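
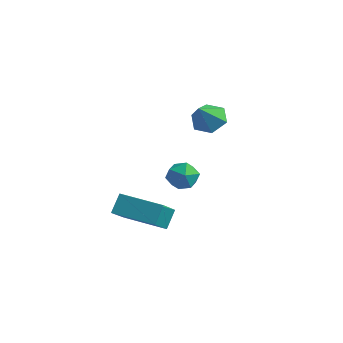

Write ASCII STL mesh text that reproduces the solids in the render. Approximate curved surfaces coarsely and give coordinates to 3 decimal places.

solid 
facet normal -0.973 -0.214 0.085
outer loop
vertex -4.119 -2.015 -0.257
vertex -4.515 -0.674 -1.423
vertex -4.039 -2.708 -1.082
endloop
endfacet
facet normal 0.217 -0.737 0.640
outer loop
vertex -2.025 -2.266 -1.257
vertex -4.119 -2.015 -0.257
vertex -4.039 -2.708 -1.082
endloop
endfacet
facet normal -0.973 -0.213 0.085
outer loop
vertex -4.039 -2.708 -1.082
vertex -4.515 -0.674 -1.423
vertex -4.435 -1.367 -2.247
endloop
endfacet
facet normal 0.074 -0.641 -0.764
outer loop
vertex -4.435 -1.367 -2.247
vertex -2.025 -2.266 -1.257
vertex -4.039 -2.708 -1.082
endloop
endfacet
facet normal -0.075 0.642 0.763
outer loop
vertex -4.119 -2.015 -0.257
vertex -2.501 -0.232 -1.598
vertex -4.515 -0.674 -1.423
endloop
endfacet
facet normal 0.218 -0.736 0.641
outer loop
vertex -2.105 -1.573 -0.433
vertex -4.119 -2.015 -0.257
vertex -2.025 -2.266 -1.257
endloop
endfacet
facet normal -0.074 0.641 0.764
outer loop
vertex -2.105 -1.573 -0.433
vertex -2.501 -0.232 -1.598
vertex -4.119 -2.015 -0.257
endloop
endfacet
facet normal -0.217 0.737 -0.641
outer loop
vertex -4.515 -0.674 -1.423
vertex -2.501 -0.232 -1.598
vertex -4.435 -1.367 -2.247
endloop
endfacet
facet normal 0.074 -0.642 -0.763
outer loop
vertex -2.421 -0.925 -2.423
vertex -2.025 -2.266 -1.257
vertex -4.435 -1.367 -2.247
endloop
endfacet
facet normal -0.218 0.737 -0.640
outer loop
vertex -4.435 -1.367 -2.247
vertex -2.501 -0.232 -1.598
vertex -2.421 -0.925 -2.423
endloop
endfacet
facet normal 0.973 0.213 -0.085
outer loop
vertex -2.421 -0.925 -2.423
vertex -2.105 -1.573 -0.433
vertex -2.025 -2.266 -1.257
endloop
endfacet
facet normal 0.973 0.214 -0.085
outer loop
vertex -2.501 -0.232 -1.598
vertex -2.105 -1.573 -0.433
vertex -2.421 -0.925 -2.423
endloop
endfacet
facet normal -0.074 0.646 -0.760
outer loop
vertex -2.864 4.096 1.776
vertex -3.756 3.974 1.759
vertex -3.401 4.621 2.274
endloop
endfacet
facet normal 0.744 0.142 0.653
outer loop
vertex -2.864 4.096 1.776
vertex -3.401 4.621 2.274
vertex -3.644 3.006 2.901
endloop
endfacet
facet normal -0.074 0.646 -0.760
outer loop
vertex -3.401 4.621 2.274
vertex -3.756 3.974 1.759
vertex -4.292 4.498 2.256
endloop
endfacet
facet normal -0.070 0.370 0.926
outer loop
vertex -3.401 4.621 2.274
vertex -4.292 4.498 2.256
vertex -3.644 3.006 2.901
endloop
endfacet
facet normal -0.075 0.645 -0.760
outer loop
vertex -4.292 4.498 2.256
vertex -3.756 3.974 1.759
vertex -4.647 3.851 1.742
endloop
endfacet
facet normal -0.779 -0.068 0.624
outer loop
vertex -4.292 4.498 2.256
vertex -4.647 3.851 1.742
vertex -3.644 3.006 2.901
endloop
endfacet
facet normal -0.074 0.644 -0.761
outer loop
vertex -4.647 3.851 1.742
vertex -3.756 3.974 1.759
vertex -4.111 3.326 1.245
endloop
endfacet
facet normal -0.676 -0.736 0.048
outer loop
vertex -4.647 3.851 1.742
vertex -4.111 3.326 1.245
vertex -3.644 3.006 2.901
endloop
endfacet
facet normal -0.074 0.644 -0.761
outer loop
vertex -4.111 3.326 1.245
vertex -3.756 3.974 1.759
vertex -3.219 3.449 1.262
endloop
endfacet
facet normal 0.137 -0.965 -0.225
outer loop
vertex -4.111 3.326 1.245
vertex -3.219 3.449 1.262
vertex -3.644 3.006 2.901
endloop
endfacet
facet normal -0.074 0.645 -0.761
outer loop
vertex -3.219 3.449 1.262
vertex -3.756 3.974 1.759
vertex -2.864 4.096 1.776
endloop
endfacet
facet normal 0.847 -0.526 0.077
outer loop
vertex -3.219 3.449 1.262
vertex -2.864 4.096 1.776
vertex -3.644 3.006 2.901
endloop
endfacet
facet normal -0.964 0.220 -0.152
outer loop
vertex -3.661 1.681 -0.84
vertex -3.876 0.885 -0.627
vertex -3.833 1.489 -0.028
endloop
endfacet
facet normal -0.601 0.797 0.061
outer loop
vertex -3.661 1.681 -0.84
vertex -3.833 1.489 -0.028
vertex -3.177 1.998 -0.215
endloop
endfacet
facet normal -0.074 0.911 -0.405
outer loop
vertex -3.661 1.681 -0.84
vertex -3.177 1.998 -0.215
vertex -2.814 1.71 -0.929
endloop
endfacet
facet normal -0.109 0.405 -0.908
outer loop
vertex -3.661 1.681 -0.84
vertex -2.814 1.71 -0.929
vertex -3.247 1.022 -1.184
endloop
endfacet
facet normal -0.660 -0.023 -0.751
outer loop
vertex -3.661 1.681 -0.84
vertex -3.247 1.022 -1.184
vertex -3.876 0.885 -0.627
endloop
endfacet
facet normal -0.307 0.651 0.695
outer loop
vertex -3.177 1.998 -0.215
vertex -3.833 1.489 -0.028
vertex -3.093 1.398 0.384
endloop
endfacet
facet normal -0.894 -0.282 0.349
outer loop
vertex -3.833 1.489 -0.028
vertex -3.876 0.885 -0.627
vertex -3.526 0.71 0.129
endloop
endfacet
facet normal -0.402 -0.675 -0.619
outer loop
vertex -3.876 0.885 -0.627
vertex -3.247 1.022 -1.184
vertex -3.163 0.422 -0.585
endloop
endfacet
facet normal 0.488 0.016 -0.873
outer loop
vertex -3.247 1.022 -1.184
vertex -2.814 1.71 -0.929
vertex -2.507 0.931 -0.772
endloop
endfacet
facet normal 0.546 0.836 -0.059
outer loop
vertex -2.814 1.71 -0.929
vertex -3.177 1.998 -0.215
vertex -2.464 1.535 -0.173
endloop
endfacet
facet normal 0.109 -0.405 0.908
outer loop
vertex -2.679 0.739 0.04
vertex -3.093 1.398 0.384
vertex -3.526 0.71 0.129
endloop
endfacet
facet normal 0.074 -0.911 0.405
outer loop
vertex -2.679 0.739 0.04
vertex -3.526 0.71 0.129
vertex -3.163 0.422 -0.585
endloop
endfacet
facet normal 0.601 -0.797 -0.061
outer loop
vertex -2.679 0.739 0.04
vertex -3.163 0.422 -0.585
vertex -2.507 0.931 -0.772
endloop
endfacet
facet normal 0.964 -0.220 0.152
outer loop
vertex -2.679 0.739 0.04
vertex -2.507 0.931 -0.772
vertex -2.464 1.535 -0.173
endloop
endfacet
facet normal 0.660 0.023 0.751
outer loop
vertex -2.679 0.739 0.04
vertex -2.464 1.535 -0.173
vertex -3.093 1.398 0.384
endloop
endfacet
facet normal -0.488 -0.016 0.873
outer loop
vertex -3.526 0.71 0.129
vertex -3.093 1.398 0.384
vertex -3.833 1.489 -0.028
endloop
endfacet
facet normal -0.546 -0.836 0.059
outer loop
vertex -3.163 0.422 -0.585
vertex -3.526 0.71 0.129
vertex -3.876 0.885 -0.627
endloop
endfacet
facet normal 0.307 -0.651 -0.695
outer loop
vertex -2.507 0.931 -0.772
vertex -3.163 0.422 -0.585
vertex -3.247 1.022 -1.184
endloop
endfacet
facet normal 0.894 0.282 -0.349
outer loop
vertex -2.464 1.535 -0.173
vertex -2.507 0.931 -0.772
vertex -2.814 1.71 -0.929
endloop
endfacet
facet normal 0.402 0.675 0.619
outer loop
vertex -3.093 1.398 0.384
vertex -2.464 1.535 -0.173
vertex -3.177 1.998 -0.215
endloop
endfacet

endsolid


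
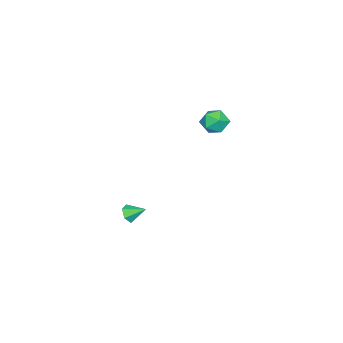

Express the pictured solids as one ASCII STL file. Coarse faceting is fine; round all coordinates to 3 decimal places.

solid 
facet normal -0.662 0.597 0.453
outer loop
vertex 0.721 1.437 3.876
vertex 0.128 0.813 3.831
vertex 0.646 0.867 4.518
endloop
endfacet
facet normal 0.002 0.748 0.664
outer loop
vertex 0.721 1.437 3.876
vertex 0.646 0.867 4.518
vertex 1.427 1.108 4.244
endloop
endfacet
facet normal 0.383 0.920 0.086
outer loop
vertex 0.721 1.437 3.876
vertex 1.427 1.108 4.244
vertex 1.392 1.203 3.388
endloop
endfacet
facet normal -0.046 0.875 -0.482
outer loop
vertex 0.721 1.437 3.876
vertex 1.392 1.203 3.388
vertex 0.589 1.02 3.132
endloop
endfacet
facet normal -0.691 0.676 -0.256
outer loop
vertex 0.721 1.437 3.876
vertex 0.589 1.02 3.132
vertex 0.128 0.813 3.831
endloop
endfacet
facet normal 0.284 0.157 0.946
outer loop
vertex 1.427 1.108 4.244
vertex 0.646 0.867 4.518
vertex 1.271 0.28 4.428
endloop
endfacet
facet normal -0.792 -0.088 0.604
outer loop
vertex 0.646 0.867 4.518
vertex 0.128 0.813 3.831
vertex 0.468 0.097 4.172
endloop
endfacet
facet normal -0.839 0.038 -0.542
outer loop
vertex 0.128 0.813 3.831
vertex 0.589 1.02 3.132
vertex 0.433 0.192 3.316
endloop
endfacet
facet normal 0.208 0.361 -0.909
outer loop
vertex 0.589 1.02 3.132
vertex 1.392 1.203 3.388
vertex 1.214 0.433 3.042
endloop
endfacet
facet normal 0.901 0.433 0.011
outer loop
vertex 1.392 1.203 3.388
vertex 1.427 1.108 4.244
vertex 1.732 0.487 3.729
endloop
endfacet
facet normal 0.046 -0.875 0.482
outer loop
vertex 1.139 -0.137 3.684
vertex 1.271 0.28 4.428
vertex 0.468 0.097 4.172
endloop
endfacet
facet normal -0.383 -0.920 -0.086
outer loop
vertex 1.139 -0.137 3.684
vertex 0.468 0.097 4.172
vertex 0.433 0.192 3.316
endloop
endfacet
facet normal -0.002 -0.748 -0.664
outer loop
vertex 1.139 -0.137 3.684
vertex 0.433 0.192 3.316
vertex 1.214 0.433 3.042
endloop
endfacet
facet normal 0.662 -0.597 -0.453
outer loop
vertex 1.139 -0.137 3.684
vertex 1.214 0.433 3.042
vertex 1.732 0.487 3.729
endloop
endfacet
facet normal 0.691 -0.676 0.256
outer loop
vertex 1.139 -0.137 3.684
vertex 1.732 0.487 3.729
vertex 1.271 0.28 4.428
endloop
endfacet
facet normal -0.208 -0.361 0.909
outer loop
vertex 0.468 0.097 4.172
vertex 1.271 0.28 4.428
vertex 0.646 0.867 4.518
endloop
endfacet
facet normal -0.901 -0.433 -0.011
outer loop
vertex 0.433 0.192 3.316
vertex 0.468 0.097 4.172
vertex 0.128 0.813 3.831
endloop
endfacet
facet normal -0.284 -0.157 -0.946
outer loop
vertex 1.214 0.433 3.042
vertex 0.433 0.192 3.316
vertex 0.589 1.02 3.132
endloop
endfacet
facet normal 0.792 0.088 -0.604
outer loop
vertex 1.732 0.487 3.729
vertex 1.214 0.433 3.042
vertex 1.392 1.203 3.388
endloop
endfacet
facet normal 0.839 -0.038 0.542
outer loop
vertex 1.271 0.28 4.428
vertex 1.732 0.487 3.729
vertex 1.427 1.108 4.244
endloop
endfacet
facet normal 0.098 -0.861 -0.500
outer loop
vertex 2.52 -3.953 -3.284
vertex 2.244 -3.698 -3.777
vertex 2.86 -3.664 -3.715
endloop
endfacet
facet normal 0.705 0.189 0.683
outer loop
vertex 2.52 -3.953 -3.284
vertex 2.86 -3.664 -3.715
vertex 2.136 -2.742 -3.223
endloop
endfacet
facet normal 0.098 -0.861 -0.498
outer loop
vertex 2.86 -3.664 -3.715
vertex 2.244 -3.698 -3.777
vertex 2.584 -3.41 -4.208
endloop
endfacet
facet normal 0.759 0.645 -0.092
outer loop
vertex 2.86 -3.664 -3.715
vertex 2.584 -3.41 -4.208
vertex 2.136 -2.742 -3.223
endloop
endfacet
facet normal 0.096 -0.861 -0.499
outer loop
vertex 2.584 -3.41 -4.208
vertex 2.244 -3.698 -3.777
vertex 1.968 -3.443 -4.27
endloop
endfacet
facet normal 0.012 0.830 -0.558
outer loop
vertex 2.584 -3.41 -4.208
vertex 1.968 -3.443 -4.27
vertex 2.136 -2.742 -3.223
endloop
endfacet
facet normal 0.096 -0.861 -0.499
outer loop
vertex 1.968 -3.443 -4.27
vertex 2.244 -3.698 -3.777
vertex 1.628 -3.731 -3.839
endloop
endfacet
facet normal -0.790 0.561 -0.249
outer loop
vertex 1.968 -3.443 -4.27
vertex 1.628 -3.731 -3.839
vertex 2.136 -2.742 -3.223
endloop
endfacet
facet normal 0.096 -0.861 -0.499
outer loop
vertex 1.628 -3.731 -3.839
vertex 2.244 -3.698 -3.777
vertex 1.904 -3.986 -3.346
endloop
endfacet
facet normal -0.844 0.105 0.527
outer loop
vertex 1.628 -3.731 -3.839
vertex 1.904 -3.986 -3.346
vertex 2.136 -2.742 -3.223
endloop
endfacet
facet normal 0.096 -0.861 -0.499
outer loop
vertex 1.904 -3.986 -3.346
vertex 2.244 -3.698 -3.777
vertex 2.52 -3.953 -3.284
endloop
endfacet
facet normal -0.096 -0.080 0.992
outer loop
vertex 1.904 -3.986 -3.346
vertex 2.52 -3.953 -3.284
vertex 2.136 -2.742 -3.223
endloop
endfacet

endsolid


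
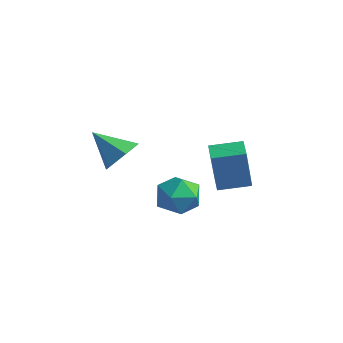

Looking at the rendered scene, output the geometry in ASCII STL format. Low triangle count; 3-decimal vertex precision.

solid 
facet normal -0.760 0.612 0.219
outer loop
vertex 1.279 2.272 2.204
vertex 2.15 3.286 2.393
vertex 1.109 2.807 0.118
endloop
endfacet
facet normal -0.646 -0.751 -0.140
outer loop
vertex 1.77 2.274 -0.073
vertex 1.279 2.272 2.204
vertex 1.109 2.807 0.118
endloop
endfacet
facet normal -0.760 0.612 0.219
outer loop
vertex 1.109 2.807 0.118
vertex 2.15 3.286 2.393
vertex 1.98 3.821 0.307
endloop
endfacet
facet normal -0.079 0.248 -0.966
outer loop
vertex 1.98 3.821 0.307
vertex 1.77 2.274 -0.073
vertex 1.109 2.807 0.118
endloop
endfacet
facet normal 0.079 -0.248 0.966
outer loop
vertex 1.279 2.272 2.204
vertex 2.811 2.753 2.202
vertex 2.15 3.286 2.393
endloop
endfacet
facet normal -0.646 -0.751 -0.140
outer loop
vertex 1.94 1.739 2.013
vertex 1.279 2.272 2.204
vertex 1.77 2.274 -0.073
endloop
endfacet
facet normal 0.079 -0.248 0.966
outer loop
vertex 1.94 1.739 2.013
vertex 2.811 2.753 2.202
vertex 1.279 2.272 2.204
endloop
endfacet
facet normal 0.646 0.751 0.140
outer loop
vertex 2.15 3.286 2.393
vertex 2.811 2.753 2.202
vertex 1.98 3.821 0.307
endloop
endfacet
facet normal -0.079 0.248 -0.966
outer loop
vertex 2.641 3.288 0.116
vertex 1.77 2.274 -0.073
vertex 1.98 3.821 0.307
endloop
endfacet
facet normal 0.646 0.751 0.140
outer loop
vertex 1.98 3.821 0.307
vertex 2.811 2.753 2.202
vertex 2.641 3.288 0.116
endloop
endfacet
facet normal 0.760 -0.612 -0.219
outer loop
vertex 2.641 3.288 0.116
vertex 1.94 1.739 2.013
vertex 1.77 2.274 -0.073
endloop
endfacet
facet normal 0.760 -0.612 -0.219
outer loop
vertex 2.811 2.753 2.202
vertex 1.94 1.739 2.013
vertex 2.641 3.288 0.116
endloop
endfacet
facet normal -0.935 -0.045 0.353
outer loop
vertex 0.522 0.448 0.007
vertex 0.855 -0.008 0.831
vertex 0.796 0.988 0.801
endloop
endfacet
facet normal -0.847 0.527 -0.066
outer loop
vertex 0.522 0.448 0.007
vertex 0.796 0.988 0.801
vertex 1.052 1.285 -0.118
endloop
endfacet
facet normal -0.638 0.298 -0.710
outer loop
vertex 0.522 0.448 0.007
vertex 1.052 1.285 -0.118
vertex 1.27 0.472 -0.656
endloop
endfacet
facet normal -0.596 -0.414 -0.688
outer loop
vertex 0.522 0.448 0.007
vertex 1.27 0.472 -0.656
vertex 1.148 -0.327 -0.069
endloop
endfacet
facet normal -0.779 -0.626 -0.032
outer loop
vertex 0.522 0.448 0.007
vertex 1.148 -0.327 -0.069
vertex 0.855 -0.008 0.831
endloop
endfacet
facet normal -0.323 0.923 0.208
outer loop
vertex 1.052 1.285 -0.118
vertex 0.796 0.988 0.801
vertex 1.712 1.347 0.629
endloop
endfacet
facet normal -0.464 -0.001 0.886
outer loop
vertex 0.796 0.988 0.801
vertex 0.855 -0.008 0.831
vertex 1.59 0.548 1.216
endloop
endfacet
facet normal -0.211 -0.941 0.265
outer loop
vertex 0.855 -0.008 0.831
vertex 1.148 -0.327 -0.069
vertex 1.808 -0.265 0.678
endloop
endfacet
facet normal 0.085 -0.598 -0.797
outer loop
vertex 1.148 -0.327 -0.069
vertex 1.27 0.472 -0.656
vertex 2.064 0.032 -0.241
endloop
endfacet
facet normal 0.016 0.555 -0.832
outer loop
vertex 1.27 0.472 -0.656
vertex 1.052 1.285 -0.118
vertex 2.005 1.028 -0.271
endloop
endfacet
facet normal 0.596 0.414 0.688
outer loop
vertex 2.338 0.572 0.553
vertex 1.712 1.347 0.629
vertex 1.59 0.548 1.216
endloop
endfacet
facet normal 0.638 -0.298 0.710
outer loop
vertex 2.338 0.572 0.553
vertex 1.59 0.548 1.216
vertex 1.808 -0.265 0.678
endloop
endfacet
facet normal 0.847 -0.527 0.066
outer loop
vertex 2.338 0.572 0.553
vertex 1.808 -0.265 0.678
vertex 2.064 0.032 -0.241
endloop
endfacet
facet normal 0.935 0.045 -0.353
outer loop
vertex 2.338 0.572 0.553
vertex 2.064 0.032 -0.241
vertex 2.005 1.028 -0.271
endloop
endfacet
facet normal 0.779 0.626 0.032
outer loop
vertex 2.338 0.572 0.553
vertex 2.005 1.028 -0.271
vertex 1.712 1.347 0.629
endloop
endfacet
facet normal -0.085 0.598 0.797
outer loop
vertex 1.59 0.548 1.216
vertex 1.712 1.347 0.629
vertex 0.796 0.988 0.801
endloop
endfacet
facet normal -0.016 -0.555 0.832
outer loop
vertex 1.808 -0.265 0.678
vertex 1.59 0.548 1.216
vertex 0.855 -0.008 0.831
endloop
endfacet
facet normal 0.323 -0.923 -0.208
outer loop
vertex 2.064 0.032 -0.241
vertex 1.808 -0.265 0.678
vertex 1.148 -0.327 -0.069
endloop
endfacet
facet normal 0.464 0.001 -0.886
outer loop
vertex 2.005 1.028 -0.271
vertex 2.064 0.032 -0.241
vertex 1.27 0.472 -0.656
endloop
endfacet
facet normal 0.211 0.941 -0.265
outer loop
vertex 1.712 1.347 0.629
vertex 2.005 1.028 -0.271
vertex 1.052 1.285 -0.118
endloop
endfacet
facet normal 0.749 0.251 -0.614
outer loop
vertex 1.248 -1.989 3.569
vertex 0.671 -1.622 3.015
vertex 1.034 -1.139 3.655
endloop
endfacet
facet normal 0.231 -0.040 0.972
outer loop
vertex 1.248 -1.989 3.569
vertex 1.034 -1.139 3.655
vertex -0.511 -2.018 3.985
endloop
endfacet
facet normal 0.749 0.251 -0.614
outer loop
vertex 1.034 -1.139 3.655
vertex 0.671 -1.622 3.015
vertex 0.457 -0.773 3.101
endloop
endfacet
facet normal -0.237 0.678 0.695
outer loop
vertex 1.034 -1.139 3.655
vertex 0.457 -0.773 3.101
vertex -0.511 -2.018 3.985
endloop
endfacet
facet normal 0.749 0.251 -0.614
outer loop
vertex 0.457 -0.773 3.101
vertex 0.671 -1.622 3.015
vertex 0.094 -1.255 2.461
endloop
endfacet
facet normal -0.793 0.610 -0.009
outer loop
vertex 0.457 -0.773 3.101
vertex 0.094 -1.255 2.461
vertex -0.511 -2.018 3.985
endloop
endfacet
facet normal 0.749 0.251 -0.614
outer loop
vertex 0.094 -1.255 2.461
vertex 0.671 -1.622 3.015
vertex 0.308 -2.104 2.375
endloop
endfacet
facet normal -0.881 -0.178 -0.439
outer loop
vertex 0.094 -1.255 2.461
vertex 0.308 -2.104 2.375
vertex -0.511 -2.018 3.985
endloop
endfacet
facet normal 0.749 0.251 -0.614
outer loop
vertex 0.308 -2.104 2.375
vertex 0.671 -1.622 3.015
vertex 0.885 -2.471 2.929
endloop
endfacet
facet normal -0.414 -0.896 -0.163
outer loop
vertex 0.308 -2.104 2.375
vertex 0.885 -2.471 2.929
vertex -0.511 -2.018 3.985
endloop
endfacet
facet normal 0.749 0.251 -0.614
outer loop
vertex 0.885 -2.471 2.929
vertex 0.671 -1.622 3.015
vertex 1.248 -1.989 3.569
endloop
endfacet
facet normal 0.142 -0.828 0.543
outer loop
vertex 0.885 -2.471 2.929
vertex 1.248 -1.989 3.569
vertex -0.511 -2.018 3.985
endloop
endfacet

endsolid


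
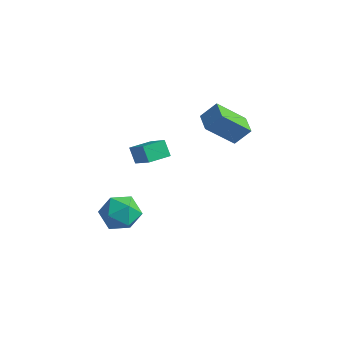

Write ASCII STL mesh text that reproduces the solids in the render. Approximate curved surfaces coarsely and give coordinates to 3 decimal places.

solid 
facet normal 0.044 0.276 0.960
outer loop
vertex -1.779 -1.051 -2.403
vertex -2.354 -2.031 -2.095
vertex -1.178 -2.031 -2.149
endloop
endfacet
facet normal 0.605 0.526 0.597
outer loop
vertex -1.779 -1.051 -2.403
vertex -1.178 -2.031 -2.149
vertex -0.856 -1.363 -3.064
endloop
endfacet
facet normal 0.360 0.931 0.063
outer loop
vertex -1.779 -1.051 -2.403
vertex -0.856 -1.363 -3.064
vertex -1.834 -0.951 -3.575
endloop
endfacet
facet normal -0.353 0.931 0.096
outer loop
vertex -1.779 -1.051 -2.403
vertex -1.834 -0.951 -3.575
vertex -2.76 -1.364 -2.976
endloop
endfacet
facet normal -0.548 0.526 0.651
outer loop
vertex -1.779 -1.051 -2.403
vertex -2.76 -1.364 -2.976
vertex -2.354 -2.031 -2.095
endloop
endfacet
facet normal 0.950 -0.030 0.312
outer loop
vertex -0.856 -1.363 -3.064
vertex -1.178 -2.031 -2.149
vertex -0.86 -2.536 -3.164
endloop
endfacet
facet normal 0.041 -0.435 0.899
outer loop
vertex -1.178 -2.031 -2.149
vertex -2.354 -2.031 -2.095
vertex -1.786 -2.949 -2.565
endloop
endfacet
facet normal -0.916 -0.031 0.399
outer loop
vertex -2.354 -2.031 -2.095
vertex -2.76 -1.364 -2.976
vertex -2.764 -2.537 -3.076
endloop
endfacet
facet normal -0.601 0.624 -0.499
outer loop
vertex -2.76 -1.364 -2.976
vertex -1.834 -0.951 -3.575
vertex -2.442 -1.869 -3.991
endloop
endfacet
facet normal 0.552 0.624 -0.553
outer loop
vertex -1.834 -0.951 -3.575
vertex -0.856 -1.363 -3.064
vertex -1.266 -1.869 -4.045
endloop
endfacet
facet normal 0.353 -0.931 -0.096
outer loop
vertex -1.841 -2.849 -3.737
vertex -0.86 -2.536 -3.164
vertex -1.786 -2.949 -2.565
endloop
endfacet
facet normal -0.360 -0.931 -0.063
outer loop
vertex -1.841 -2.849 -3.737
vertex -1.786 -2.949 -2.565
vertex -2.764 -2.537 -3.076
endloop
endfacet
facet normal -0.605 -0.526 -0.597
outer loop
vertex -1.841 -2.849 -3.737
vertex -2.764 -2.537 -3.076
vertex -2.442 -1.869 -3.991
endloop
endfacet
facet normal -0.044 -0.276 -0.960
outer loop
vertex -1.841 -2.849 -3.737
vertex -2.442 -1.869 -3.991
vertex -1.266 -1.869 -4.045
endloop
endfacet
facet normal 0.548 -0.526 -0.651
outer loop
vertex -1.841 -2.849 -3.737
vertex -1.266 -1.869 -4.045
vertex -0.86 -2.536 -3.164
endloop
endfacet
facet normal 0.601 -0.624 0.499
outer loop
vertex -1.786 -2.949 -2.565
vertex -0.86 -2.536 -3.164
vertex -1.178 -2.031 -2.149
endloop
endfacet
facet normal -0.552 -0.624 0.553
outer loop
vertex -2.764 -2.537 -3.076
vertex -1.786 -2.949 -2.565
vertex -2.354 -2.031 -2.095
endloop
endfacet
facet normal -0.950 0.030 -0.312
outer loop
vertex -2.442 -1.869 -3.991
vertex -2.764 -2.537 -3.076
vertex -2.76 -1.364 -2.976
endloop
endfacet
facet normal -0.041 0.435 -0.899
outer loop
vertex -1.266 -1.869 -4.045
vertex -2.442 -1.869 -3.991
vertex -1.834 -0.951 -3.575
endloop
endfacet
facet normal 0.916 0.031 -0.399
outer loop
vertex -0.86 -2.536 -3.164
vertex -1.266 -1.869 -4.045
vertex -0.856 -1.363 -3.064
endloop
endfacet
facet normal -0.464 -0.555 0.690
outer loop
vertex 2.085 1.251 4.246
vertex 1.227 2.031 4.297
vertex 1.503 0.668 3.386
endloop
endfacet
facet normal 0.739 -0.672 -0.044
outer loop
vertex 2.473 1.829 1.943
vertex 2.085 1.251 4.246
vertex 1.503 0.668 3.386
endloop
endfacet
facet normal -0.464 -0.555 0.690
outer loop
vertex 1.503 0.668 3.386
vertex 1.227 2.031 4.297
vertex 0.646 1.448 3.437
endloop
endfacet
facet normal -0.489 -0.490 -0.722
outer loop
vertex 0.646 1.448 3.437
vertex 2.473 1.829 1.943
vertex 1.503 0.668 3.386
endloop
endfacet
facet normal 0.488 0.490 0.722
outer loop
vertex 2.085 1.251 4.246
vertex 2.197 3.192 2.854
vertex 1.227 2.031 4.297
endloop
endfacet
facet normal 0.739 -0.672 -0.044
outer loop
vertex 3.054 2.412 2.803
vertex 2.085 1.251 4.246
vertex 2.473 1.829 1.943
endloop
endfacet
facet normal 0.489 0.490 0.722
outer loop
vertex 3.054 2.412 2.803
vertex 2.197 3.192 2.854
vertex 2.085 1.251 4.246
endloop
endfacet
facet normal -0.739 0.672 0.044
outer loop
vertex 1.227 2.031 4.297
vertex 2.197 3.192 2.854
vertex 0.646 1.448 3.437
endloop
endfacet
facet normal -0.488 -0.490 -0.722
outer loop
vertex 1.615 2.609 1.994
vertex 2.473 1.829 1.943
vertex 0.646 1.448 3.437
endloop
endfacet
facet normal -0.739 0.672 0.045
outer loop
vertex 0.646 1.448 3.437
vertex 2.197 3.192 2.854
vertex 1.615 2.609 1.994
endloop
endfacet
facet normal 0.464 0.555 -0.690
outer loop
vertex 1.615 2.609 1.994
vertex 3.054 2.412 2.803
vertex 2.473 1.829 1.943
endloop
endfacet
facet normal 0.464 0.555 -0.690
outer loop
vertex 2.197 3.192 2.854
vertex 3.054 2.412 2.803
vertex 1.615 2.609 1.994
endloop
endfacet
facet normal -0.712 0.317 -0.626
outer loop
vertex -1.305 -1.771 2.206
vertex -0.814 -0.687 2.197
vertex -0.754 -2.027 1.449
endloop
endfacet
facet normal -0.413 -0.911 0.007
outer loop
vertex 0.514 -2.593 2.563
vertex -1.305 -1.771 2.206
vertex -0.754 -2.027 1.449
endloop
endfacet
facet normal -0.712 0.318 -0.626
outer loop
vertex -0.754 -2.027 1.449
vertex -0.814 -0.687 2.197
vertex -0.263 -0.943 1.441
endloop
endfacet
facet normal 0.568 -0.263 -0.780
outer loop
vertex -0.263 -0.943 1.441
vertex 0.514 -2.593 2.563
vertex -0.754 -2.027 1.449
endloop
endfacet
facet normal -0.568 0.264 0.780
outer loop
vertex -1.305 -1.771 2.206
vertex 0.454 -1.253 3.311
vertex -0.814 -0.687 2.197
endloop
endfacet
facet normal -0.413 -0.911 0.007
outer loop
vertex -0.037 -2.337 3.319
vertex -1.305 -1.771 2.206
vertex 0.514 -2.593 2.563
endloop
endfacet
facet normal -0.568 0.263 0.780
outer loop
vertex -0.037 -2.337 3.319
vertex 0.454 -1.253 3.311
vertex -1.305 -1.771 2.206
endloop
endfacet
facet normal 0.413 0.911 -0.007
outer loop
vertex -0.814 -0.687 2.197
vertex 0.454 -1.253 3.311
vertex -0.263 -0.943 1.441
endloop
endfacet
facet normal 0.567 -0.263 -0.780
outer loop
vertex 1.005 -1.509 2.554
vertex 0.514 -2.593 2.563
vertex -0.263 -0.943 1.441
endloop
endfacet
facet normal 0.413 0.911 -0.007
outer loop
vertex -0.263 -0.943 1.441
vertex 0.454 -1.253 3.311
vertex 1.005 -1.509 2.554
endloop
endfacet
facet normal 0.712 -0.317 0.626
outer loop
vertex 1.005 -1.509 2.554
vertex -0.037 -2.337 3.319
vertex 0.514 -2.593 2.563
endloop
endfacet
facet normal 0.712 -0.318 0.626
outer loop
vertex 0.454 -1.253 3.311
vertex -0.037 -2.337 3.319
vertex 1.005 -1.509 2.554
endloop
endfacet

endsolid


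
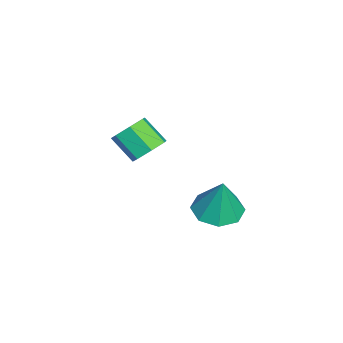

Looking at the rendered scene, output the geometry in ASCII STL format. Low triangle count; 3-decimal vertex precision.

solid 
facet normal -0.238 -0.122 -0.963
outer loop
vertex 3.995 2.637 1.128
vertex 3.158 3.276 1.254
vertex 4.174 3.415 0.985
endloop
endfacet
facet normal 0.948 -0.168 0.270
outer loop
vertex 3.995 2.637 1.128
vertex 4.174 3.415 0.985
vertex 3.602 3.504 3.046
endloop
endfacet
facet normal -0.238 -0.123 -0.963
outer loop
vertex 4.174 3.415 0.985
vertex 3.158 3.276 1.254
vertex 3.758 4.112 0.999
endloop
endfacet
facet normal 0.841 0.498 0.212
outer loop
vertex 4.174 3.415 0.985
vertex 3.758 4.112 0.999
vertex 3.602 3.504 3.046
endloop
endfacet
facet normal -0.239 -0.123 -0.963
outer loop
vertex 3.758 4.112 0.999
vertex 3.158 3.276 1.254
vertex 2.99 4.318 1.163
endloop
endfacet
facet normal 0.306 0.906 0.292
outer loop
vertex 3.758 4.112 0.999
vertex 2.99 4.318 1.163
vertex 3.602 3.504 3.046
endloop
endfacet
facet normal -0.238 -0.123 -0.963
outer loop
vertex 2.99 4.318 1.163
vertex 3.158 3.276 1.254
vertex 2.321 3.914 1.38
endloop
endfacet
facet normal -0.343 0.817 0.464
outer loop
vertex 2.99 4.318 1.163
vertex 2.321 3.914 1.38
vertex 3.602 3.504 3.046
endloop
endfacet
facet normal -0.239 -0.123 -0.963
outer loop
vertex 2.321 3.914 1.38
vertex 3.158 3.276 1.254
vertex 2.142 3.136 1.524
endloop
endfacet
facet normal -0.725 0.283 0.627
outer loop
vertex 2.321 3.914 1.38
vertex 2.142 3.136 1.524
vertex 3.602 3.504 3.046
endloop
endfacet
facet normal -0.239 -0.122 -0.963
outer loop
vertex 2.142 3.136 1.524
vertex 3.158 3.276 1.254
vertex 2.558 2.44 1.509
endloop
endfacet
facet normal -0.618 -0.384 0.686
outer loop
vertex 2.142 3.136 1.524
vertex 2.558 2.44 1.509
vertex 3.602 3.504 3.046
endloop
endfacet
facet normal -0.238 -0.123 -0.963
outer loop
vertex 2.558 2.44 1.509
vertex 3.158 3.276 1.254
vertex 3.325 2.233 1.346
endloop
endfacet
facet normal -0.085 -0.791 0.605
outer loop
vertex 2.558 2.44 1.509
vertex 3.325 2.233 1.346
vertex 3.602 3.504 3.046
endloop
endfacet
facet normal -0.239 -0.123 -0.963
outer loop
vertex 3.325 2.233 1.346
vertex 3.158 3.276 1.254
vertex 3.995 2.637 1.128
endloop
endfacet
facet normal 0.565 -0.703 0.433
outer loop
vertex 3.325 2.233 1.346
vertex 3.995 2.637 1.128
vertex 3.602 3.504 3.046
endloop
endfacet
facet normal 0.355 0.653 -0.669
outer loop
vertex -0.384 0.261 1.897
vertex -1.071 0.097 1.372
vertex -0.996 0.704 2.004
endloop
endfacet
facet normal 0.480 0.486 0.730
outer loop
vertex -0.384 0.261 1.897
vertex -0.996 0.704 2.004
vertex -0.902 -0.693 2.873
endloop
endfacet
facet normal 0.481 0.486 0.730
outer loop
vertex -0.902 -0.693 2.873
vertex -0.996 0.704 2.004
vertex -1.514 -0.25 2.981
endloop
endfacet
facet normal -0.355 -0.653 0.669
outer loop
vertex -0.902 -0.693 2.873
vertex -1.514 -0.25 2.981
vertex -1.589 -0.857 2.348
endloop
endfacet
facet normal 0.354 0.653 -0.669
outer loop
vertex -0.996 0.704 2.004
vertex -1.071 0.097 1.372
vertex -1.665 0.69 1.636
endloop
endfacet
facet normal -0.327 0.757 0.566
outer loop
vertex -0.996 0.704 2.004
vertex -1.665 0.69 1.636
vertex -1.514 -0.25 2.981
endloop
endfacet
facet normal -0.328 0.757 0.566
outer loop
vertex -1.514 -0.25 2.981
vertex -1.665 0.69 1.636
vertex -2.183 -0.264 2.612
endloop
endfacet
facet normal -0.355 -0.653 0.669
outer loop
vertex -1.514 -0.25 2.981
vertex -2.183 -0.264 2.612
vertex -1.589 -0.857 2.348
endloop
endfacet
facet normal 0.355 0.653 -0.669
outer loop
vertex -1.665 0.69 1.636
vertex -1.071 0.097 1.372
vertex -1.886 0.229 1.068
endloop
endfacet
facet normal -0.889 0.457 -0.025
outer loop
vertex -1.665 0.69 1.636
vertex -1.886 0.229 1.068
vertex -2.183 -0.264 2.612
endloop
endfacet
facet normal -0.888 0.459 -0.024
outer loop
vertex -2.183 -0.264 2.612
vertex -1.886 0.229 1.068
vertex -2.405 -0.724 2.045
endloop
endfacet
facet normal -0.355 -0.653 0.669
outer loop
vertex -2.183 -0.264 2.612
vertex -2.405 -0.724 2.045
vertex -1.589 -0.857 2.348
endloop
endfacet
facet normal 0.355 0.653 -0.669
outer loop
vertex -1.886 0.229 1.068
vertex -1.071 0.097 1.372
vertex -1.494 -0.331 0.729
endloop
endfacet
facet normal -0.781 -0.186 -0.596
outer loop
vertex -1.886 0.229 1.068
vertex -1.494 -0.331 0.729
vertex -2.405 -0.724 2.045
endloop
endfacet
facet normal -0.781 -0.187 -0.596
outer loop
vertex -2.405 -0.724 2.045
vertex -1.494 -0.331 0.729
vertex -2.012 -1.285 1.706
endloop
endfacet
facet normal -0.355 -0.653 0.669
outer loop
vertex -2.405 -0.724 2.045
vertex -2.012 -1.285 1.706
vertex -1.589 -0.857 2.348
endloop
endfacet
facet normal 0.355 0.653 -0.669
outer loop
vertex -1.494 -0.331 0.729
vertex -1.071 0.097 1.372
vertex -0.783 -0.569 0.874
endloop
endfacet
facet normal -0.084 -0.690 -0.719
outer loop
vertex -1.494 -0.331 0.729
vertex -0.783 -0.569 0.874
vertex -2.012 -1.285 1.706
endloop
endfacet
facet normal -0.084 -0.690 -0.719
outer loop
vertex -2.012 -1.285 1.706
vertex -0.783 -0.569 0.874
vertex -1.301 -1.523 1.851
endloop
endfacet
facet normal -0.355 -0.653 0.669
outer loop
vertex -2.012 -1.285 1.706
vertex -1.301 -1.523 1.851
vertex -1.589 -0.857 2.348
endloop
endfacet
facet normal 0.356 0.653 -0.668
outer loop
vertex -0.783 -0.569 0.874
vertex -1.071 0.097 1.372
vertex -0.289 -0.306 1.394
endloop
endfacet
facet normal 0.675 -0.674 -0.300
outer loop
vertex -0.783 -0.569 0.874
vertex -0.289 -0.306 1.394
vertex -1.301 -1.523 1.851
endloop
endfacet
facet normal 0.675 -0.674 -0.301
outer loop
vertex -1.301 -1.523 1.851
vertex -0.289 -0.306 1.394
vertex -0.807 -1.26 2.37
endloop
endfacet
facet normal -0.355 -0.653 0.669
outer loop
vertex -1.301 -1.523 1.851
vertex -0.807 -1.26 2.37
vertex -1.589 -0.857 2.348
endloop
endfacet
facet normal 0.355 0.653 -0.669
outer loop
vertex -0.289 -0.306 1.394
vertex -1.071 0.097 1.372
vertex -0.384 0.261 1.897
endloop
endfacet
facet normal 0.927 -0.151 0.345
outer loop
vertex -0.289 -0.306 1.394
vertex -0.384 0.261 1.897
vertex -0.807 -1.26 2.37
endloop
endfacet
facet normal 0.927 -0.151 0.345
outer loop
vertex -0.807 -1.26 2.37
vertex -0.384 0.261 1.897
vertex -0.902 -0.693 2.873
endloop
endfacet
facet normal -0.355 -0.653 0.669
outer loop
vertex -0.807 -1.26 2.37
vertex -0.902 -0.693 2.873
vertex -1.589 -0.857 2.348
endloop
endfacet

endsolid


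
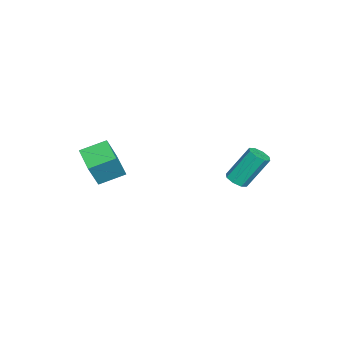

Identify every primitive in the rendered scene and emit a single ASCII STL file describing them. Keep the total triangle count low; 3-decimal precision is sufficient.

solid 
facet normal -0.812 -0.515 0.274
outer loop
vertex 1.71 -3.719 4.317
vertex 1.23 -2.738 4.739
vertex 1.162 -3.48 3.14
endloop
endfacet
facet normal 0.409 -0.838 -0.361
outer loop
vertex 2.17 -2.842 2.801
vertex 1.71 -3.719 4.317
vertex 1.162 -3.48 3.14
endloop
endfacet
facet normal -0.812 -0.515 0.273
outer loop
vertex 1.162 -3.48 3.14
vertex 1.23 -2.738 4.739
vertex 0.683 -2.5 3.562
endloop
endfacet
facet normal -0.415 0.181 -0.892
outer loop
vertex 0.683 -2.5 3.562
vertex 2.17 -2.842 2.801
vertex 1.162 -3.48 3.14
endloop
endfacet
facet normal 0.414 -0.181 0.892
outer loop
vertex 1.71 -3.719 4.317
vertex 2.238 -2.1 4.4
vertex 1.23 -2.738 4.739
endloop
endfacet
facet normal 0.410 -0.838 -0.360
outer loop
vertex 2.717 -3.08 3.978
vertex 1.71 -3.719 4.317
vertex 2.17 -2.842 2.801
endloop
endfacet
facet normal 0.415 -0.181 0.892
outer loop
vertex 2.717 -3.08 3.978
vertex 2.238 -2.1 4.4
vertex 1.71 -3.719 4.317
endloop
endfacet
facet normal -0.410 0.838 0.360
outer loop
vertex 1.23 -2.738 4.739
vertex 2.238 -2.1 4.4
vertex 0.683 -2.5 3.562
endloop
endfacet
facet normal -0.415 0.181 -0.892
outer loop
vertex 1.69 -1.861 3.223
vertex 2.17 -2.842 2.801
vertex 0.683 -2.5 3.562
endloop
endfacet
facet normal -0.410 0.838 0.361
outer loop
vertex 0.683 -2.5 3.562
vertex 2.238 -2.1 4.4
vertex 1.69 -1.861 3.223
endloop
endfacet
facet normal 0.812 0.515 -0.273
outer loop
vertex 1.69 -1.861 3.223
vertex 2.717 -3.08 3.978
vertex 2.17 -2.842 2.801
endloop
endfacet
facet normal 0.812 0.515 -0.274
outer loop
vertex 2.238 -2.1 4.4
vertex 2.717 -3.08 3.978
vertex 1.69 -1.861 3.223
endloop
endfacet
facet normal 0.211 -0.503 -0.838
outer loop
vertex -2.372 1.525 0.706
vertex -2.876 1.572 0.551
vertex -2.437 1.861 0.488
endloop
endfacet
facet normal 0.964 0.247 0.094
outer loop
vertex -2.372 1.525 0.706
vertex -2.437 1.861 0.488
vertex -2.739 2.402 2.164
endloop
endfacet
facet normal 0.964 0.248 0.094
outer loop
vertex -2.739 2.402 2.164
vertex -2.437 1.861 0.488
vertex -2.804 2.737 1.946
endloop
endfacet
facet normal -0.211 0.504 0.837
outer loop
vertex -2.739 2.402 2.164
vertex -2.804 2.737 1.946
vertex -3.244 2.448 2.009
endloop
endfacet
facet normal 0.211 -0.504 -0.838
outer loop
vertex -2.437 1.861 0.488
vertex -2.876 1.572 0.551
vertex -2.759 2.027 0.307
endloop
endfacet
facet normal 0.568 0.760 -0.314
outer loop
vertex -2.437 1.861 0.488
vertex -2.759 2.027 0.307
vertex -2.804 2.737 1.946
endloop
endfacet
facet normal 0.570 0.760 -0.313
outer loop
vertex -2.804 2.737 1.946
vertex -2.759 2.027 0.307
vertex -3.126 2.904 1.765
endloop
endfacet
facet normal -0.210 0.503 0.838
outer loop
vertex -2.804 2.737 1.946
vertex -3.126 2.904 1.765
vertex -3.244 2.448 2.009
endloop
endfacet
facet normal 0.210 -0.503 -0.838
outer loop
vertex -2.759 2.027 0.307
vertex -2.876 1.572 0.551
vertex -3.15 1.927 0.269
endloop
endfacet
facet normal -0.159 0.828 -0.538
outer loop
vertex -2.759 2.027 0.307
vertex -3.15 1.927 0.269
vertex -3.126 2.904 1.765
endloop
endfacet
facet normal -0.160 0.828 -0.538
outer loop
vertex -3.126 2.904 1.765
vertex -3.15 1.927 0.269
vertex -3.518 2.803 1.726
endloop
endfacet
facet normal -0.213 0.503 0.837
outer loop
vertex -3.126 2.904 1.765
vertex -3.518 2.803 1.726
vertex -3.244 2.448 2.009
endloop
endfacet
facet normal 0.211 -0.503 -0.838
outer loop
vertex -3.15 1.927 0.269
vertex -2.876 1.572 0.551
vertex -3.381 1.618 0.396
endloop
endfacet
facet normal -0.795 0.410 -0.447
outer loop
vertex -3.15 1.927 0.269
vertex -3.381 1.618 0.396
vertex -3.518 2.803 1.726
endloop
endfacet
facet normal -0.796 0.409 -0.446
outer loop
vertex -3.518 2.803 1.726
vertex -3.381 1.618 0.396
vertex -3.748 2.495 1.854
endloop
endfacet
facet normal -0.210 0.505 0.837
outer loop
vertex -3.518 2.803 1.726
vertex -3.748 2.495 1.854
vertex -3.244 2.448 2.009
endloop
endfacet
facet normal 0.211 -0.504 -0.837
outer loop
vertex -3.381 1.618 0.396
vertex -2.876 1.572 0.551
vertex -3.316 1.283 0.614
endloop
endfacet
facet normal -0.964 -0.248 -0.094
outer loop
vertex -3.381 1.618 0.396
vertex -3.316 1.283 0.614
vertex -3.748 2.495 1.854
endloop
endfacet
facet normal -0.964 -0.248 -0.094
outer loop
vertex -3.748 2.495 1.854
vertex -3.316 1.283 0.614
vertex -3.683 2.159 2.072
endloop
endfacet
facet normal -0.211 0.503 0.838
outer loop
vertex -3.748 2.495 1.854
vertex -3.683 2.159 2.072
vertex -3.244 2.448 2.009
endloop
endfacet
facet normal 0.210 -0.503 -0.838
outer loop
vertex -3.316 1.283 0.614
vertex -2.876 1.572 0.551
vertex -2.994 1.116 0.795
endloop
endfacet
facet normal -0.570 -0.760 0.313
outer loop
vertex -3.316 1.283 0.614
vertex -2.994 1.116 0.795
vertex -3.683 2.159 2.072
endloop
endfacet
facet normal -0.569 -0.760 0.314
outer loop
vertex -3.683 2.159 2.072
vertex -2.994 1.116 0.795
vertex -3.361 1.993 2.253
endloop
endfacet
facet normal -0.211 0.504 0.838
outer loop
vertex -3.683 2.159 2.072
vertex -3.361 1.993 2.253
vertex -3.244 2.448 2.009
endloop
endfacet
facet normal 0.213 -0.503 -0.837
outer loop
vertex -2.994 1.116 0.795
vertex -2.876 1.572 0.551
vertex -2.602 1.217 0.834
endloop
endfacet
facet normal 0.160 -0.828 0.538
outer loop
vertex -2.994 1.116 0.795
vertex -2.602 1.217 0.834
vertex -3.361 1.993 2.253
endloop
endfacet
facet normal 0.159 -0.828 0.538
outer loop
vertex -3.361 1.993 2.253
vertex -2.602 1.217 0.834
vertex -2.97 2.093 2.291
endloop
endfacet
facet normal -0.210 0.503 0.838
outer loop
vertex -3.361 1.993 2.253
vertex -2.97 2.093 2.291
vertex -3.244 2.448 2.009
endloop
endfacet
facet normal 0.210 -0.505 -0.837
outer loop
vertex -2.602 1.217 0.834
vertex -2.876 1.572 0.551
vertex -2.372 1.525 0.706
endloop
endfacet
facet normal 0.796 -0.409 0.447
outer loop
vertex -2.602 1.217 0.834
vertex -2.372 1.525 0.706
vertex -2.97 2.093 2.291
endloop
endfacet
facet normal 0.795 -0.410 0.447
outer loop
vertex -2.97 2.093 2.291
vertex -2.372 1.525 0.706
vertex -2.739 2.402 2.164
endloop
endfacet
facet normal -0.211 0.503 0.838
outer loop
vertex -2.97 2.093 2.291
vertex -2.739 2.402 2.164
vertex -3.244 2.448 2.009
endloop
endfacet

endsolid


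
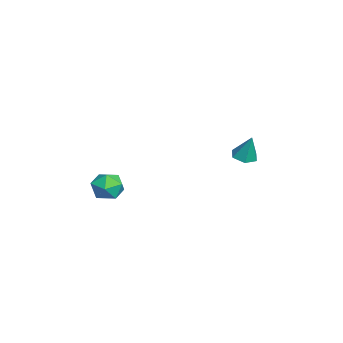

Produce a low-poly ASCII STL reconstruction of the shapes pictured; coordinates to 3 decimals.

solid 
facet normal -0.232 -0.225 -0.946
outer loop
vertex -0.55 2.774 -1.21
vertex -0.916 3.38 -1.264
vertex -0.225 3.365 -1.43
endloop
endfacet
facet normal 0.882 -0.384 0.273
outer loop
vertex -0.55 2.774 -1.21
vertex -0.225 3.365 -1.43
vertex -0.564 3.72 0.164
endloop
endfacet
facet normal -0.232 -0.226 -0.946
outer loop
vertex -0.225 3.365 -1.43
vertex -0.916 3.38 -1.264
vertex -0.591 3.971 -1.485
endloop
endfacet
facet normal 0.852 0.520 0.065
outer loop
vertex -0.225 3.365 -1.43
vertex -0.591 3.971 -1.485
vertex -0.564 3.72 0.164
endloop
endfacet
facet normal -0.232 -0.226 -0.946
outer loop
vertex -0.591 3.971 -1.485
vertex -0.916 3.38 -1.264
vertex -1.281 3.986 -1.319
endloop
endfacet
facet normal 0.057 0.987 0.149
outer loop
vertex -0.591 3.971 -1.485
vertex -1.281 3.986 -1.319
vertex -0.564 3.72 0.164
endloop
endfacet
facet normal -0.232 -0.226 -0.946
outer loop
vertex -1.281 3.986 -1.319
vertex -0.916 3.38 -1.264
vertex -1.606 3.394 -1.098
endloop
endfacet
facet normal -0.707 0.553 0.441
outer loop
vertex -1.281 3.986 -1.319
vertex -1.606 3.394 -1.098
vertex -0.564 3.72 0.164
endloop
endfacet
facet normal -0.232 -0.225 -0.946
outer loop
vertex -1.606 3.394 -1.098
vertex -0.916 3.38 -1.264
vertex -1.24 2.788 -1.044
endloop
endfacet
facet normal -0.676 -0.350 0.648
outer loop
vertex -1.606 3.394 -1.098
vertex -1.24 2.788 -1.044
vertex -0.564 3.72 0.164
endloop
endfacet
facet normal -0.232 -0.225 -0.946
outer loop
vertex -1.24 2.788 -1.044
vertex -0.916 3.38 -1.264
vertex -0.55 2.774 -1.21
endloop
endfacet
facet normal 0.119 -0.817 0.564
outer loop
vertex -1.24 2.788 -1.044
vertex -0.55 2.774 -1.21
vertex -0.564 3.72 0.164
endloop
endfacet
facet normal -0.874 -0.483 -0.053
outer loop
vertex 3.051 -3.184 -1.096
vertex 3.495 -3.977 -1.2
vertex 3.28 -3.679 -0.362
endloop
endfacet
facet normal -0.929 0.100 0.357
outer loop
vertex 3.051 -3.184 -1.096
vertex 3.28 -3.679 -0.362
vertex 3.383 -2.77 -0.35
endloop
endfacet
facet normal -0.746 0.665 -0.037
outer loop
vertex 3.051 -3.184 -1.096
vertex 3.383 -2.77 -0.35
vertex 3.66 -2.506 -1.181
endloop
endfacet
facet normal -0.579 0.433 -0.691
outer loop
vertex 3.051 -3.184 -1.096
vertex 3.66 -2.506 -1.181
vertex 3.729 -3.252 -1.706
endloop
endfacet
facet normal -0.658 -0.277 -0.700
outer loop
vertex 3.051 -3.184 -1.096
vertex 3.729 -3.252 -1.706
vertex 3.495 -3.977 -1.2
endloop
endfacet
facet normal -0.455 0.040 0.889
outer loop
vertex 3.383 -2.77 -0.35
vertex 3.28 -3.679 -0.362
vertex 4.031 -3.308 0.006
endloop
endfacet
facet normal -0.369 -0.902 0.226
outer loop
vertex 3.28 -3.679 -0.362
vertex 3.495 -3.977 -1.2
vertex 4.1 -4.054 -0.519
endloop
endfacet
facet normal -0.020 -0.568 -0.823
outer loop
vertex 3.495 -3.977 -1.2
vertex 3.729 -3.252 -1.706
vertex 4.377 -3.79 -1.35
endloop
endfacet
facet normal 0.110 0.579 -0.808
outer loop
vertex 3.729 -3.252 -1.706
vertex 3.66 -2.506 -1.181
vertex 4.48 -2.881 -1.338
endloop
endfacet
facet normal -0.160 0.955 0.250
outer loop
vertex 3.66 -2.506 -1.181
vertex 3.383 -2.77 -0.35
vertex 4.265 -2.583 -0.5
endloop
endfacet
facet normal 0.579 -0.433 0.691
outer loop
vertex 4.709 -3.376 -0.604
vertex 4.031 -3.308 0.006
vertex 4.1 -4.054 -0.519
endloop
endfacet
facet normal 0.746 -0.665 0.037
outer loop
vertex 4.709 -3.376 -0.604
vertex 4.1 -4.054 -0.519
vertex 4.377 -3.79 -1.35
endloop
endfacet
facet normal 0.929 -0.100 -0.357
outer loop
vertex 4.709 -3.376 -0.604
vertex 4.377 -3.79 -1.35
vertex 4.48 -2.881 -1.338
endloop
endfacet
facet normal 0.874 0.483 0.053
outer loop
vertex 4.709 -3.376 -0.604
vertex 4.48 -2.881 -1.338
vertex 4.265 -2.583 -0.5
endloop
endfacet
facet normal 0.658 0.277 0.700
outer loop
vertex 4.709 -3.376 -0.604
vertex 4.265 -2.583 -0.5
vertex 4.031 -3.308 0.006
endloop
endfacet
facet normal -0.110 -0.579 0.808
outer loop
vertex 4.1 -4.054 -0.519
vertex 4.031 -3.308 0.006
vertex 3.28 -3.679 -0.362
endloop
endfacet
facet normal 0.160 -0.955 -0.250
outer loop
vertex 4.377 -3.79 -1.35
vertex 4.1 -4.054 -0.519
vertex 3.495 -3.977 -1.2
endloop
endfacet
facet normal 0.455 -0.040 -0.889
outer loop
vertex 4.48 -2.881 -1.338
vertex 4.377 -3.79 -1.35
vertex 3.729 -3.252 -1.706
endloop
endfacet
facet normal 0.369 0.902 -0.226
outer loop
vertex 4.265 -2.583 -0.5
vertex 4.48 -2.881 -1.338
vertex 3.66 -2.506 -1.181
endloop
endfacet
facet normal 0.020 0.568 0.823
outer loop
vertex 4.031 -3.308 0.006
vertex 4.265 -2.583 -0.5
vertex 3.383 -2.77 -0.35
endloop
endfacet

endsolid


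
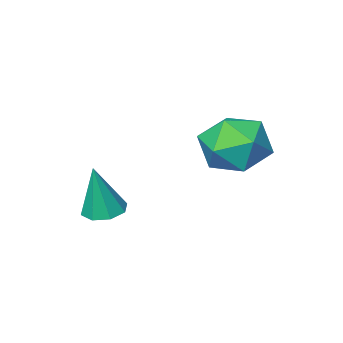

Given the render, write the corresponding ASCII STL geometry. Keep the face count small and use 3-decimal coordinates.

solid 
facet normal -0.971 0.175 0.163
outer loop
vertex 0.695 -0.579 2.928
vertex 0.547 -1.468 3.002
vertex 0.758 -0.982 3.735
endloop
endfacet
facet normal -0.570 0.716 0.402
outer loop
vertex 0.695 -0.579 2.928
vertex 0.758 -0.982 3.735
vertex 1.367 -0.36 3.491
endloop
endfacet
facet normal -0.192 0.970 -0.148
outer loop
vertex 0.695 -0.579 2.928
vertex 1.367 -0.36 3.491
vertex 1.533 -0.462 2.608
endloop
endfacet
facet normal -0.359 0.587 -0.726
outer loop
vertex 0.695 -0.579 2.928
vertex 1.533 -0.462 2.608
vertex 1.026 -1.146 2.306
endloop
endfacet
facet normal -0.840 0.095 -0.534
outer loop
vertex 0.695 -0.579 2.928
vertex 1.026 -1.146 2.306
vertex 0.547 -1.468 3.002
endloop
endfacet
facet normal -0.112 0.456 0.883
outer loop
vertex 1.367 -0.36 3.491
vertex 0.758 -0.982 3.735
vertex 1.634 -1.114 3.914
endloop
endfacet
facet normal -0.760 -0.419 0.496
outer loop
vertex 0.758 -0.982 3.735
vertex 0.547 -1.468 3.002
vertex 1.127 -1.798 3.612
endloop
endfacet
facet normal -0.549 -0.548 -0.631
outer loop
vertex 0.547 -1.468 3.002
vertex 1.026 -1.146 2.306
vertex 1.293 -1.9 2.729
endloop
endfacet
facet normal 0.229 0.246 -0.942
outer loop
vertex 1.026 -1.146 2.306
vertex 1.533 -0.462 2.608
vertex 1.902 -1.278 2.485
endloop
endfacet
facet normal 0.499 0.866 -0.006
outer loop
vertex 1.533 -0.462 2.608
vertex 1.367 -0.36 3.491
vertex 2.113 -0.792 3.218
endloop
endfacet
facet normal 0.359 -0.587 0.726
outer loop
vertex 1.965 -1.681 3.292
vertex 1.634 -1.114 3.914
vertex 1.127 -1.798 3.612
endloop
endfacet
facet normal 0.192 -0.970 0.148
outer loop
vertex 1.965 -1.681 3.292
vertex 1.127 -1.798 3.612
vertex 1.293 -1.9 2.729
endloop
endfacet
facet normal 0.570 -0.716 -0.402
outer loop
vertex 1.965 -1.681 3.292
vertex 1.293 -1.9 2.729
vertex 1.902 -1.278 2.485
endloop
endfacet
facet normal 0.971 -0.175 -0.163
outer loop
vertex 1.965 -1.681 3.292
vertex 1.902 -1.278 2.485
vertex 2.113 -0.792 3.218
endloop
endfacet
facet normal 0.840 -0.095 0.534
outer loop
vertex 1.965 -1.681 3.292
vertex 2.113 -0.792 3.218
vertex 1.634 -1.114 3.914
endloop
endfacet
facet normal -0.229 -0.246 0.942
outer loop
vertex 1.127 -1.798 3.612
vertex 1.634 -1.114 3.914
vertex 0.758 -0.982 3.735
endloop
endfacet
facet normal -0.499 -0.866 0.006
outer loop
vertex 1.293 -1.9 2.729
vertex 1.127 -1.798 3.612
vertex 0.547 -1.468 3.002
endloop
endfacet
facet normal 0.112 -0.456 -0.883
outer loop
vertex 1.902 -1.278 2.485
vertex 1.293 -1.9 2.729
vertex 1.026 -1.146 2.306
endloop
endfacet
facet normal 0.760 0.419 -0.496
outer loop
vertex 2.113 -0.792 3.218
vertex 1.902 -1.278 2.485
vertex 1.533 -0.462 2.608
endloop
endfacet
facet normal 0.549 0.548 0.631
outer loop
vertex 1.634 -1.114 3.914
vertex 2.113 -0.792 3.218
vertex 1.367 -0.36 3.491
endloop
endfacet
facet normal -0.202 -0.034 -0.979
outer loop
vertex 3.745 -3.253 0.44
vertex 3.284 -3.534 0.545
vertex 3.413 -3.001 0.5
endloop
endfacet
facet normal 0.615 0.766 0.186
outer loop
vertex 3.745 -3.253 0.44
vertex 3.413 -3.001 0.5
vertex 3.576 -3.486 1.955
endloop
endfacet
facet normal -0.204 -0.033 -0.978
outer loop
vertex 3.413 -3.001 0.5
vertex 3.284 -3.534 0.545
vertex 3.005 -3.062 0.587
endloop
endfacet
facet normal -0.072 0.944 0.323
outer loop
vertex 3.413 -3.001 0.5
vertex 3.005 -3.062 0.587
vertex 3.576 -3.486 1.955
endloop
endfacet
facet normal -0.203 -0.033 -0.979
outer loop
vertex 3.005 -3.062 0.587
vertex 3.284 -3.534 0.545
vertex 2.761 -3.399 0.649
endloop
endfacet
facet normal -0.677 0.575 0.460
outer loop
vertex 3.005 -3.062 0.587
vertex 2.761 -3.399 0.649
vertex 3.576 -3.486 1.955
endloop
endfacet
facet normal -0.203 -0.033 -0.979
outer loop
vertex 2.761 -3.399 0.649
vertex 3.284 -3.534 0.545
vertex 2.823 -3.815 0.65
endloop
endfacet
facet normal -0.845 -0.125 0.519
outer loop
vertex 2.761 -3.399 0.649
vertex 2.823 -3.815 0.65
vertex 3.576 -3.486 1.955
endloop
endfacet
facet normal -0.202 -0.034 -0.979
outer loop
vertex 2.823 -3.815 0.65
vertex 3.284 -3.534 0.545
vertex 3.155 -4.067 0.59
endloop
endfacet
facet normal -0.481 -0.744 0.465
outer loop
vertex 2.823 -3.815 0.65
vertex 3.155 -4.067 0.59
vertex 3.576 -3.486 1.955
endloop
endfacet
facet normal -0.201 -0.034 -0.979
outer loop
vertex 3.155 -4.067 0.59
vertex 3.284 -3.534 0.545
vertex 3.563 -4.006 0.504
endloop
endfacet
facet normal 0.207 -0.922 0.328
outer loop
vertex 3.155 -4.067 0.59
vertex 3.563 -4.006 0.504
vertex 3.576 -3.486 1.955
endloop
endfacet
facet normal -0.202 -0.034 -0.979
outer loop
vertex 3.563 -4.006 0.504
vertex 3.284 -3.534 0.545
vertex 3.807 -3.669 0.442
endloop
endfacet
facet normal 0.811 -0.552 0.191
outer loop
vertex 3.563 -4.006 0.504
vertex 3.807 -3.669 0.442
vertex 3.576 -3.486 1.955
endloop
endfacet
facet normal -0.202 -0.035 -0.979
outer loop
vertex 3.807 -3.669 0.442
vertex 3.284 -3.534 0.545
vertex 3.745 -3.253 0.44
endloop
endfacet
facet normal 0.980 0.147 0.132
outer loop
vertex 3.807 -3.669 0.442
vertex 3.745 -3.253 0.44
vertex 3.576 -3.486 1.955
endloop
endfacet

endsolid


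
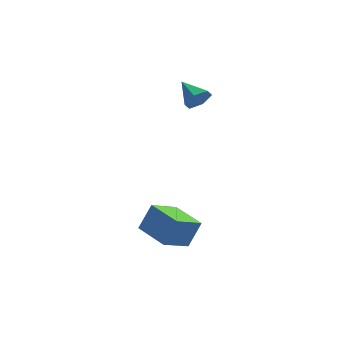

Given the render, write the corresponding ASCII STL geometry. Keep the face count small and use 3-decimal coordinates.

solid 
facet normal 0.497 -0.758 -0.422
outer loop
vertex -0.171 0.47 2.826
vertex -0.577 0.552 2.2
vertex 0.066 0.928 2.282
endloop
endfacet
facet normal 0.528 0.522 0.670
outer loop
vertex -0.171 0.47 2.826
vertex 0.066 0.928 2.282
vertex -1.283 1.628 2.8
endloop
endfacet
facet normal 0.497 -0.758 -0.422
outer loop
vertex 0.066 0.928 2.282
vertex -0.577 0.552 2.2
vertex -0.339 1.01 1.657
endloop
endfacet
facet normal 0.410 0.900 -0.148
outer loop
vertex 0.066 0.928 2.282
vertex -0.339 1.01 1.657
vertex -1.283 1.628 2.8
endloop
endfacet
facet normal 0.497 -0.758 -0.422
outer loop
vertex -0.339 1.01 1.657
vertex -0.577 0.552 2.2
vertex -0.983 0.634 1.575
endloop
endfacet
facet normal -0.324 0.694 -0.643
outer loop
vertex -0.339 1.01 1.657
vertex -0.983 0.634 1.575
vertex -1.283 1.628 2.8
endloop
endfacet
facet normal 0.497 -0.758 -0.422
outer loop
vertex -0.983 0.634 1.575
vertex -0.577 0.552 2.2
vertex -1.221 0.175 2.119
endloop
endfacet
facet normal -0.941 0.110 -0.319
outer loop
vertex -0.983 0.634 1.575
vertex -1.221 0.175 2.119
vertex -1.283 1.628 2.8
endloop
endfacet
facet normal 0.497 -0.758 -0.422
outer loop
vertex -1.221 0.175 2.119
vertex -0.577 0.552 2.2
vertex -0.815 0.093 2.744
endloop
endfacet
facet normal -0.823 -0.269 0.500
outer loop
vertex -1.221 0.175 2.119
vertex -0.815 0.093 2.744
vertex -1.283 1.628 2.8
endloop
endfacet
facet normal 0.497 -0.758 -0.422
outer loop
vertex -0.815 0.093 2.744
vertex -0.577 0.552 2.2
vertex -0.171 0.47 2.826
endloop
endfacet
facet normal -0.089 -0.064 0.994
outer loop
vertex -0.815 0.093 2.744
vertex -0.171 0.47 2.826
vertex -1.283 1.628 2.8
endloop
endfacet
facet normal -0.699 -0.534 0.476
outer loop
vertex -1.812 -4.307 -2.666
vertex -2.865 -2.838 -2.566
vertex -2.415 -4.652 -3.939
endloop
endfacet
facet normal 0.582 -0.812 -0.056
outer loop
vertex -1.275 -3.782 -4.714
vertex -1.812 -4.307 -2.666
vertex -2.415 -4.652 -3.939
endloop
endfacet
facet normal -0.699 -0.534 0.476
outer loop
vertex -2.415 -4.652 -3.939
vertex -2.865 -2.838 -2.566
vertex -3.468 -3.183 -3.838
endloop
endfacet
facet normal -0.416 -0.238 -0.878
outer loop
vertex -3.468 -3.183 -3.838
vertex -1.275 -3.782 -4.714
vertex -2.415 -4.652 -3.939
endloop
endfacet
facet normal 0.415 0.238 0.878
outer loop
vertex -1.812 -4.307 -2.666
vertex -1.725 -1.968 -3.341
vertex -2.865 -2.838 -2.566
endloop
endfacet
facet normal 0.582 -0.812 -0.056
outer loop
vertex -0.672 -3.437 -3.442
vertex -1.812 -4.307 -2.666
vertex -1.275 -3.782 -4.714
endloop
endfacet
facet normal 0.416 0.238 0.878
outer loop
vertex -0.672 -3.437 -3.442
vertex -1.725 -1.968 -3.341
vertex -1.812 -4.307 -2.666
endloop
endfacet
facet normal -0.582 0.812 0.056
outer loop
vertex -2.865 -2.838 -2.566
vertex -1.725 -1.968 -3.341
vertex -3.468 -3.183 -3.838
endloop
endfacet
facet normal -0.416 -0.238 -0.878
outer loop
vertex -2.328 -2.313 -4.614
vertex -1.275 -3.782 -4.714
vertex -3.468 -3.183 -3.838
endloop
endfacet
facet normal -0.582 0.812 0.056
outer loop
vertex -3.468 -3.183 -3.838
vertex -1.725 -1.968 -3.341
vertex -2.328 -2.313 -4.614
endloop
endfacet
facet normal 0.699 0.534 -0.476
outer loop
vertex -2.328 -2.313 -4.614
vertex -0.672 -3.437 -3.442
vertex -1.275 -3.782 -4.714
endloop
endfacet
facet normal 0.699 0.534 -0.476
outer loop
vertex -1.725 -1.968 -3.341
vertex -0.672 -3.437 -3.442
vertex -2.328 -2.313 -4.614
endloop
endfacet

endsolid


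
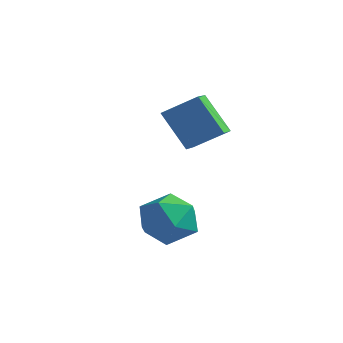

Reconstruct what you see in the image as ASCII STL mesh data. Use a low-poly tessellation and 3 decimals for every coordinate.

solid 
facet normal -0.599 -0.030 0.800
outer loop
vertex 0.762 1.21 0.911
vertex 0.435 1.998 0.696
vertex -0.331 0.527 0.068
endloop
endfacet
facet normal 0.371 -0.896 0.244
outer loop
vertex 0.765 0.582 -1.396
vertex 0.762 1.21 0.911
vertex -0.331 0.527 0.068
endloop
endfacet
facet normal -0.599 -0.030 0.800
outer loop
vertex -0.331 0.527 0.068
vertex 0.435 1.998 0.696
vertex -0.658 1.315 -0.147
endloop
endfacet
facet normal -0.709 -0.444 -0.548
outer loop
vertex -0.658 1.315 -0.147
vertex 0.765 0.582 -1.396
vertex -0.331 0.527 0.068
endloop
endfacet
facet normal 0.709 0.444 0.548
outer loop
vertex 0.762 1.21 0.911
vertex 1.531 2.053 -0.768
vertex 0.435 1.998 0.696
endloop
endfacet
facet normal 0.371 -0.896 0.244
outer loop
vertex 1.858 1.265 -0.553
vertex 0.762 1.21 0.911
vertex 0.765 0.582 -1.396
endloop
endfacet
facet normal 0.709 0.444 0.548
outer loop
vertex 1.858 1.265 -0.553
vertex 1.531 2.053 -0.768
vertex 0.762 1.21 0.911
endloop
endfacet
facet normal -0.371 0.896 -0.244
outer loop
vertex 0.435 1.998 0.696
vertex 1.531 2.053 -0.768
vertex -0.658 1.315 -0.147
endloop
endfacet
facet normal -0.709 -0.444 -0.548
outer loop
vertex 0.438 1.37 -1.611
vertex 0.765 0.582 -1.396
vertex -0.658 1.315 -0.147
endloop
endfacet
facet normal -0.371 0.896 -0.244
outer loop
vertex -0.658 1.315 -0.147
vertex 1.531 2.053 -0.768
vertex 0.438 1.37 -1.611
endloop
endfacet
facet normal 0.599 0.030 -0.800
outer loop
vertex 0.438 1.37 -1.611
vertex 1.858 1.265 -0.553
vertex 0.765 0.582 -1.396
endloop
endfacet
facet normal 0.599 0.030 -0.800
outer loop
vertex 1.531 2.053 -0.768
vertex 1.858 1.265 -0.553
vertex 0.438 1.37 -1.611
endloop
endfacet
facet normal -0.437 -0.751 0.494
outer loop
vertex 0.678 -1.746 -3.379
vertex 1.437 -2.506 -3.862
vertex 1.697 -1.984 -2.839
endloop
endfacet
facet normal -0.489 -0.141 0.861
outer loop
vertex 0.678 -1.746 -3.379
vertex 1.697 -1.984 -2.839
vertex 1.3 -0.877 -2.883
endloop
endfacet
facet normal -0.827 0.335 0.451
outer loop
vertex 0.678 -1.746 -3.379
vertex 1.3 -0.877 -2.883
vertex 0.793 -0.714 -3.934
endloop
endfacet
facet normal -0.985 0.019 -0.169
outer loop
vertex 0.678 -1.746 -3.379
vertex 0.793 -0.714 -3.934
vertex 0.878 -1.721 -4.539
endloop
endfacet
facet normal -0.744 -0.653 -0.142
outer loop
vertex 0.678 -1.746 -3.379
vertex 0.878 -1.721 -4.539
vertex 1.437 -2.506 -3.862
endloop
endfacet
facet normal 0.172 0.101 0.980
outer loop
vertex 1.3 -0.877 -2.883
vertex 1.697 -1.984 -2.839
vertex 2.442 -1.099 -3.061
endloop
endfacet
facet normal 0.255 -0.886 0.387
outer loop
vertex 1.697 -1.984 -2.839
vertex 1.437 -2.506 -3.862
vertex 2.527 -2.106 -3.666
endloop
endfacet
facet normal -0.242 -0.727 -0.643
outer loop
vertex 1.437 -2.506 -3.862
vertex 0.878 -1.721 -4.539
vertex 2.02 -1.943 -4.717
endloop
endfacet
facet normal -0.632 0.359 -0.687
outer loop
vertex 0.878 -1.721 -4.539
vertex 0.793 -0.714 -3.934
vertex 1.623 -0.836 -4.761
endloop
endfacet
facet normal -0.376 0.871 0.317
outer loop
vertex 0.793 -0.714 -3.934
vertex 1.3 -0.877 -2.883
vertex 1.883 -0.314 -3.738
endloop
endfacet
facet normal 0.985 -0.019 0.169
outer loop
vertex 2.642 -1.074 -4.221
vertex 2.442 -1.099 -3.061
vertex 2.527 -2.106 -3.666
endloop
endfacet
facet normal 0.827 -0.335 -0.451
outer loop
vertex 2.642 -1.074 -4.221
vertex 2.527 -2.106 -3.666
vertex 2.02 -1.943 -4.717
endloop
endfacet
facet normal 0.489 0.141 -0.861
outer loop
vertex 2.642 -1.074 -4.221
vertex 2.02 -1.943 -4.717
vertex 1.623 -0.836 -4.761
endloop
endfacet
facet normal 0.437 0.751 -0.494
outer loop
vertex 2.642 -1.074 -4.221
vertex 1.623 -0.836 -4.761
vertex 1.883 -0.314 -3.738
endloop
endfacet
facet normal 0.744 0.653 0.142
outer loop
vertex 2.642 -1.074 -4.221
vertex 1.883 -0.314 -3.738
vertex 2.442 -1.099 -3.061
endloop
endfacet
facet normal 0.632 -0.359 0.687
outer loop
vertex 2.527 -2.106 -3.666
vertex 2.442 -1.099 -3.061
vertex 1.697 -1.984 -2.839
endloop
endfacet
facet normal 0.376 -0.871 -0.317
outer loop
vertex 2.02 -1.943 -4.717
vertex 2.527 -2.106 -3.666
vertex 1.437 -2.506 -3.862
endloop
endfacet
facet normal -0.172 -0.101 -0.980
outer loop
vertex 1.623 -0.836 -4.761
vertex 2.02 -1.943 -4.717
vertex 0.878 -1.721 -4.539
endloop
endfacet
facet normal -0.255 0.886 -0.387
outer loop
vertex 1.883 -0.314 -3.738
vertex 1.623 -0.836 -4.761
vertex 0.793 -0.714 -3.934
endloop
endfacet
facet normal 0.242 0.727 0.643
outer loop
vertex 2.442 -1.099 -3.061
vertex 1.883 -0.314 -3.738
vertex 1.3 -0.877 -2.883
endloop
endfacet

endsolid


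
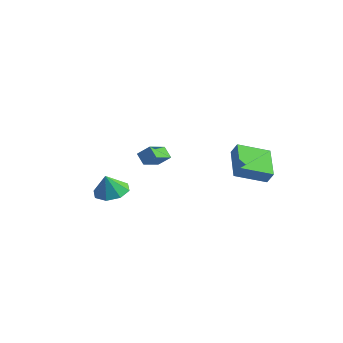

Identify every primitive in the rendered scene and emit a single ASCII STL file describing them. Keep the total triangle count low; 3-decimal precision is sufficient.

solid 
facet normal -0.650 -0.382 -0.657
outer loop
vertex -2.54 1.113 -0.269
vertex -2.839 2.412 -0.729
vertex -1.905 1.05 -0.861
endloop
endfacet
facet normal 0.212 -0.921 0.326
outer loop
vertex -1.261 1.428 -0.211
vertex -2.54 1.113 -0.269
vertex -1.905 1.05 -0.861
endloop
endfacet
facet normal -0.650 -0.382 -0.657
outer loop
vertex -1.905 1.05 -0.861
vertex -2.839 2.412 -0.729
vertex -2.204 2.349 -1.321
endloop
endfacet
facet normal 0.729 -0.073 -0.680
outer loop
vertex -2.204 2.349 -1.321
vertex -1.261 1.428 -0.211
vertex -1.905 1.05 -0.861
endloop
endfacet
facet normal -0.729 0.073 0.680
outer loop
vertex -2.54 1.113 -0.269
vertex -2.195 2.79 -0.079
vertex -2.839 2.412 -0.729
endloop
endfacet
facet normal 0.212 -0.921 0.326
outer loop
vertex -1.896 1.491 0.381
vertex -2.54 1.113 -0.269
vertex -1.261 1.428 -0.211
endloop
endfacet
facet normal -0.729 0.073 0.680
outer loop
vertex -1.896 1.491 0.381
vertex -2.195 2.79 -0.079
vertex -2.54 1.113 -0.269
endloop
endfacet
facet normal -0.212 0.921 -0.326
outer loop
vertex -2.839 2.412 -0.729
vertex -2.195 2.79 -0.079
vertex -2.204 2.349 -1.321
endloop
endfacet
facet normal 0.729 -0.073 -0.680
outer loop
vertex -1.56 2.727 -0.671
vertex -1.261 1.428 -0.211
vertex -2.204 2.349 -1.321
endloop
endfacet
facet normal -0.212 0.921 -0.326
outer loop
vertex -2.204 2.349 -1.321
vertex -2.195 2.79 -0.079
vertex -1.56 2.727 -0.671
endloop
endfacet
facet normal 0.650 0.382 0.657
outer loop
vertex -1.56 2.727 -0.671
vertex -1.896 1.491 0.381
vertex -1.261 1.428 -0.211
endloop
endfacet
facet normal 0.650 0.382 0.657
outer loop
vertex -2.195 2.79 -0.079
vertex -1.896 1.491 0.381
vertex -1.56 2.727 -0.671
endloop
endfacet
facet normal -0.542 -0.050 -0.839
outer loop
vertex 4.009 2.361 -0.108
vertex 2.465 3.533 0.82
vertex 4.855 3.984 -0.752
endloop
endfacet
facet normal 0.719 -0.546 -0.431
outer loop
vertex 5.315 4.027 -0.04
vertex 4.009 2.361 -0.108
vertex 4.855 3.984 -0.752
endloop
endfacet
facet normal -0.542 -0.051 -0.839
outer loop
vertex 4.855 3.984 -0.752
vertex 2.465 3.533 0.82
vertex 3.31 5.156 0.175
endloop
endfacet
facet normal 0.436 0.837 -0.332
outer loop
vertex 3.31 5.156 0.175
vertex 5.315 4.027 -0.04
vertex 4.855 3.984 -0.752
endloop
endfacet
facet normal -0.436 -0.837 0.332
outer loop
vertex 4.009 2.361 -0.108
vertex 2.925 3.576 1.532
vertex 2.465 3.533 0.82
endloop
endfacet
facet normal 0.718 -0.546 -0.432
outer loop
vertex 4.47 2.404 0.605
vertex 4.009 2.361 -0.108
vertex 5.315 4.027 -0.04
endloop
endfacet
facet normal -0.435 -0.837 0.332
outer loop
vertex 4.47 2.404 0.605
vertex 2.925 3.576 1.532
vertex 4.009 2.361 -0.108
endloop
endfacet
facet normal -0.719 0.546 0.431
outer loop
vertex 2.465 3.533 0.82
vertex 2.925 3.576 1.532
vertex 3.31 5.156 0.175
endloop
endfacet
facet normal 0.436 0.837 -0.332
outer loop
vertex 3.771 5.199 0.888
vertex 5.315 4.027 -0.04
vertex 3.31 5.156 0.175
endloop
endfacet
facet normal -0.718 0.546 0.432
outer loop
vertex 3.31 5.156 0.175
vertex 2.925 3.576 1.532
vertex 3.771 5.199 0.888
endloop
endfacet
facet normal 0.543 0.051 0.839
outer loop
vertex 3.771 5.199 0.888
vertex 4.47 2.404 0.605
vertex 5.315 4.027 -0.04
endloop
endfacet
facet normal 0.542 0.051 0.839
outer loop
vertex 2.925 3.576 1.532
vertex 4.47 2.404 0.605
vertex 3.771 5.199 0.888
endloop
endfacet
facet normal -0.050 0.340 -0.939
outer loop
vertex 0.716 -3.575 -1.359
vertex 0.167 -2.788 -1.045
vertex 1.154 -2.969 -1.163
endloop
endfacet
facet normal 0.699 -0.620 0.356
outer loop
vertex 0.716 -3.575 -1.359
vertex 1.154 -2.969 -1.163
vertex 0.233 -3.232 0.185
endloop
endfacet
facet normal -0.050 0.339 -0.939
outer loop
vertex 1.154 -2.969 -1.163
vertex 0.167 -2.788 -1.045
vertex 1.014 -2.256 -0.898
endloop
endfacet
facet normal 0.829 -0.045 0.558
outer loop
vertex 1.154 -2.969 -1.163
vertex 1.014 -2.256 -0.898
vertex 0.233 -3.232 0.185
endloop
endfacet
facet normal -0.050 0.340 -0.939
outer loop
vertex 1.014 -2.256 -0.898
vertex 0.167 -2.788 -1.045
vertex 0.378 -1.855 -0.719
endloop
endfacet
facet normal 0.490 0.442 0.751
outer loop
vertex 1.014 -2.256 -0.898
vertex 0.378 -1.855 -0.719
vertex 0.233 -3.232 0.185
endloop
endfacet
facet normal -0.050 0.339 -0.939
outer loop
vertex 0.378 -1.855 -0.719
vertex 0.167 -2.788 -1.045
vertex -0.382 -2.0 -0.731
endloop
endfacet
facet normal -0.119 0.554 0.824
outer loop
vertex 0.378 -1.855 -0.719
vertex -0.382 -2.0 -0.731
vertex 0.233 -3.232 0.185
endloop
endfacet
facet normal -0.050 0.340 -0.939
outer loop
vertex -0.382 -2.0 -0.731
vertex 0.167 -2.788 -1.045
vertex -0.819 -2.606 -0.927
endloop
endfacet
facet normal -0.641 0.225 0.733
outer loop
vertex -0.382 -2.0 -0.731
vertex -0.819 -2.606 -0.927
vertex 0.233 -3.232 0.185
endloop
endfacet
facet normal -0.050 0.339 -0.939
outer loop
vertex -0.819 -2.606 -0.927
vertex 0.167 -2.788 -1.045
vertex -0.679 -3.319 -1.192
endloop
endfacet
facet normal -0.771 -0.349 0.533
outer loop
vertex -0.819 -2.606 -0.927
vertex -0.679 -3.319 -1.192
vertex 0.233 -3.232 0.185
endloop
endfacet
facet normal -0.050 0.340 -0.939
outer loop
vertex -0.679 -3.319 -1.192
vertex 0.167 -2.788 -1.045
vertex -0.043 -3.72 -1.371
endloop
endfacet
facet normal -0.432 -0.836 0.339
outer loop
vertex -0.679 -3.319 -1.192
vertex -0.043 -3.72 -1.371
vertex 0.233 -3.232 0.185
endloop
endfacet
facet normal -0.050 0.340 -0.939
outer loop
vertex -0.043 -3.72 -1.371
vertex 0.167 -2.788 -1.045
vertex 0.716 -3.575 -1.359
endloop
endfacet
facet normal 0.177 -0.948 0.266
outer loop
vertex -0.043 -3.72 -1.371
vertex 0.716 -3.575 -1.359
vertex 0.233 -3.232 0.185
endloop
endfacet

endsolid


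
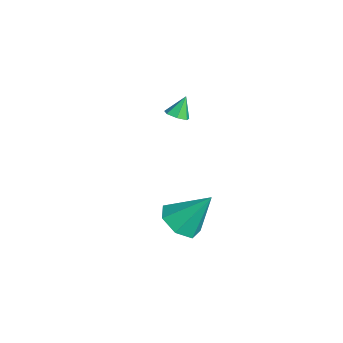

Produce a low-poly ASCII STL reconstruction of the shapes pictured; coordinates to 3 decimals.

solid 
facet normal 0.276 -0.442 -0.854
outer loop
vertex -1.295 3.147 1.667
vertex -1.78 2.829 1.675
vertex -1.693 3.349 1.434
endloop
endfacet
facet normal 0.374 0.915 0.153
outer loop
vertex -1.295 3.147 1.667
vertex -1.693 3.349 1.434
vertex -2.08 3.311 2.605
endloop
endfacet
facet normal 0.277 -0.442 -0.853
outer loop
vertex -1.693 3.349 1.434
vertex -1.78 2.829 1.675
vertex -2.156 3.159 1.382
endloop
endfacet
facet normal -0.369 0.925 -0.092
outer loop
vertex -1.693 3.349 1.434
vertex -2.156 3.159 1.382
vertex -2.08 3.311 2.605
endloop
endfacet
facet normal 0.276 -0.443 -0.853
outer loop
vertex -2.156 3.159 1.382
vertex -1.78 2.829 1.675
vertex -2.336 2.721 1.551
endloop
endfacet
facet normal -0.924 0.383 0.010
outer loop
vertex -2.156 3.159 1.382
vertex -2.336 2.721 1.551
vertex -2.08 3.311 2.605
endloop
endfacet
facet normal 0.276 -0.442 -0.854
outer loop
vertex -2.336 2.721 1.551
vertex -1.78 2.829 1.675
vertex -2.097 2.364 1.813
endloop
endfacet
facet normal -0.873 -0.304 0.382
outer loop
vertex -2.336 2.721 1.551
vertex -2.097 2.364 1.813
vertex -2.08 3.311 2.605
endloop
endfacet
facet normal 0.276 -0.441 -0.854
outer loop
vertex -2.097 2.364 1.813
vertex -1.78 2.829 1.675
vertex -1.619 2.357 1.971
endloop
endfacet
facet normal -0.255 -0.618 0.744
outer loop
vertex -2.097 2.364 1.813
vertex -1.619 2.357 1.971
vertex -2.08 3.311 2.605
endloop
endfacet
facet normal 0.276 -0.441 -0.854
outer loop
vertex -1.619 2.357 1.971
vertex -1.78 2.829 1.675
vertex -1.262 2.706 1.906
endloop
endfacet
facet normal 0.466 -0.323 0.824
outer loop
vertex -1.619 2.357 1.971
vertex -1.262 2.706 1.906
vertex -2.08 3.311 2.605
endloop
endfacet
facet normal 0.276 -0.442 -0.854
outer loop
vertex -1.262 2.706 1.906
vertex -1.78 2.829 1.675
vertex -1.295 3.147 1.667
endloop
endfacet
facet normal 0.746 0.360 0.561
outer loop
vertex -1.262 2.706 1.906
vertex -1.295 3.147 1.667
vertex -2.08 3.311 2.605
endloop
endfacet
facet normal -0.205 -0.583 -0.786
outer loop
vertex 4.586 1.176 -0.535
vertex 3.675 1.624 -0.63
vertex 4.562 1.89 -1.058
endloop
endfacet
facet normal 0.975 0.152 0.163
outer loop
vertex 4.586 1.176 -0.535
vertex 4.562 1.89 -1.058
vertex 4.085 2.796 0.95
endloop
endfacet
facet normal -0.205 -0.583 -0.786
outer loop
vertex 4.562 1.89 -1.058
vertex 3.675 1.624 -0.63
vertex 3.87 2.404 -1.259
endloop
endfacet
facet normal 0.621 0.759 -0.195
outer loop
vertex 4.562 1.89 -1.058
vertex 3.87 2.404 -1.259
vertex 4.085 2.796 0.95
endloop
endfacet
facet normal -0.203 -0.583 -0.786
outer loop
vertex 3.87 2.404 -1.259
vertex 3.675 1.624 -0.63
vertex 3.031 2.33 -0.987
endloop
endfacet
facet normal -0.138 0.977 -0.160
outer loop
vertex 3.87 2.404 -1.259
vertex 3.031 2.33 -0.987
vertex 4.085 2.796 0.95
endloop
endfacet
facet normal -0.203 -0.583 -0.787
outer loop
vertex 3.031 2.33 -0.987
vertex 3.675 1.624 -0.63
vertex 2.677 1.725 -0.447
endloop
endfacet
facet normal -0.728 0.642 0.242
outer loop
vertex 3.031 2.33 -0.987
vertex 2.677 1.725 -0.447
vertex 4.085 2.796 0.95
endloop
endfacet
facet normal -0.203 -0.583 -0.787
outer loop
vertex 2.677 1.725 -0.447
vertex 3.675 1.624 -0.63
vertex 3.074 1.044 -0.045
endloop
endfacet
facet normal -0.707 0.006 0.708
outer loop
vertex 2.677 1.725 -0.447
vertex 3.074 1.044 -0.045
vertex 4.085 2.796 0.95
endloop
endfacet
facet normal -0.203 -0.583 -0.787
outer loop
vertex 3.074 1.044 -0.045
vertex 3.675 1.624 -0.63
vertex 3.924 0.8 -0.084
endloop
endfacet
facet normal -0.089 -0.452 0.887
outer loop
vertex 3.074 1.044 -0.045
vertex 3.924 0.8 -0.084
vertex 4.085 2.796 0.95
endloop
endfacet
facet normal -0.205 -0.583 -0.786
outer loop
vertex 3.924 0.8 -0.084
vertex 3.675 1.624 -0.63
vertex 4.586 1.176 -0.535
endloop
endfacet
facet normal 0.659 -0.387 0.645
outer loop
vertex 3.924 0.8 -0.084
vertex 4.586 1.176 -0.535
vertex 4.085 2.796 0.95
endloop
endfacet

endsolid


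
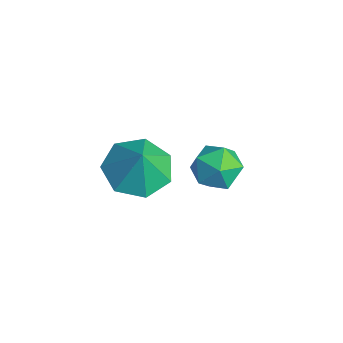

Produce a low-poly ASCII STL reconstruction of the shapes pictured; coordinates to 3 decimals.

solid 
facet normal -0.595 0.503 0.627
outer loop
vertex 1.911 4.489 -1.447
vertex 1.5 3.737 -1.233
vertex 2.207 4.001 -0.774
endloop
endfacet
facet normal 0.044 0.818 0.574
outer loop
vertex 1.911 4.489 -1.447
vertex 2.207 4.001 -0.774
vertex 2.779 4.367 -1.339
endloop
endfacet
facet normal 0.152 0.982 -0.112
outer loop
vertex 1.911 4.489 -1.447
vertex 2.779 4.367 -1.339
vertex 2.425 4.33 -2.147
endloop
endfacet
facet normal -0.419 0.770 -0.482
outer loop
vertex 1.911 4.489 -1.447
vertex 2.425 4.33 -2.147
vertex 1.635 3.941 -2.082
endloop
endfacet
facet normal -0.880 0.474 -0.026
outer loop
vertex 1.911 4.489 -1.447
vertex 1.635 3.941 -2.082
vertex 1.5 3.737 -1.233
endloop
endfacet
facet normal 0.540 0.343 0.769
outer loop
vertex 2.779 4.367 -1.339
vertex 2.207 4.001 -0.774
vertex 2.905 3.539 -1.058
endloop
endfacet
facet normal -0.492 -0.167 0.854
outer loop
vertex 2.207 4.001 -0.774
vertex 1.5 3.737 -1.233
vertex 2.115 3.15 -0.993
endloop
endfacet
facet normal -0.955 -0.214 -0.203
outer loop
vertex 1.5 3.737 -1.233
vertex 1.635 3.941 -2.082
vertex 1.761 3.113 -1.801
endloop
endfacet
facet normal -0.208 0.265 -0.942
outer loop
vertex 1.635 3.941 -2.082
vertex 2.425 4.33 -2.147
vertex 2.333 3.479 -2.366
endloop
endfacet
facet normal 0.715 0.610 -0.341
outer loop
vertex 2.425 4.33 -2.147
vertex 2.779 4.367 -1.339
vertex 3.04 3.743 -1.907
endloop
endfacet
facet normal 0.419 -0.770 0.482
outer loop
vertex 2.629 2.991 -1.693
vertex 2.905 3.539 -1.058
vertex 2.115 3.15 -0.993
endloop
endfacet
facet normal -0.152 -0.982 0.112
outer loop
vertex 2.629 2.991 -1.693
vertex 2.115 3.15 -0.993
vertex 1.761 3.113 -1.801
endloop
endfacet
facet normal -0.044 -0.818 -0.574
outer loop
vertex 2.629 2.991 -1.693
vertex 1.761 3.113 -1.801
vertex 2.333 3.479 -2.366
endloop
endfacet
facet normal 0.595 -0.503 -0.627
outer loop
vertex 2.629 2.991 -1.693
vertex 2.333 3.479 -2.366
vertex 3.04 3.743 -1.907
endloop
endfacet
facet normal 0.880 -0.474 0.026
outer loop
vertex 2.629 2.991 -1.693
vertex 3.04 3.743 -1.907
vertex 2.905 3.539 -1.058
endloop
endfacet
facet normal 0.208 -0.265 0.942
outer loop
vertex 2.115 3.15 -0.993
vertex 2.905 3.539 -1.058
vertex 2.207 4.001 -0.774
endloop
endfacet
facet normal -0.715 -0.610 0.341
outer loop
vertex 1.761 3.113 -1.801
vertex 2.115 3.15 -0.993
vertex 1.5 3.737 -1.233
endloop
endfacet
facet normal -0.540 -0.343 -0.769
outer loop
vertex 2.333 3.479 -2.366
vertex 1.761 3.113 -1.801
vertex 1.635 3.941 -2.082
endloop
endfacet
facet normal 0.492 0.167 -0.854
outer loop
vertex 3.04 3.743 -1.907
vertex 2.333 3.479 -2.366
vertex 2.425 4.33 -2.147
endloop
endfacet
facet normal 0.955 0.214 0.203
outer loop
vertex 2.905 3.539 -1.058
vertex 3.04 3.743 -1.907
vertex 2.779 4.367 -1.339
endloop
endfacet
facet normal -0.406 0.043 -0.913
outer loop
vertex 4.272 1.392 0.755
vertex 3.576 0.685 1.032
vertex 3.515 1.711 1.107
endloop
endfacet
facet normal 0.520 0.713 0.472
outer loop
vertex 4.272 1.392 0.755
vertex 3.515 1.711 1.107
vertex 4.064 0.635 2.128
endloop
endfacet
facet normal -0.407 0.043 -0.912
outer loop
vertex 3.515 1.711 1.107
vertex 3.576 0.685 1.032
vertex 2.804 1.257 1.403
endloop
endfacet
facet normal -0.107 0.655 0.748
outer loop
vertex 3.515 1.711 1.107
vertex 2.804 1.257 1.403
vertex 4.064 0.635 2.128
endloop
endfacet
facet normal -0.407 0.042 -0.912
outer loop
vertex 2.804 1.257 1.403
vertex 3.576 0.685 1.032
vertex 2.674 0.373 1.42
endloop
endfacet
facet normal -0.465 0.085 0.881
outer loop
vertex 2.804 1.257 1.403
vertex 2.674 0.373 1.42
vertex 4.064 0.635 2.128
endloop
endfacet
facet normal -0.407 0.042 -0.912
outer loop
vertex 2.674 0.373 1.42
vertex 3.576 0.685 1.032
vertex 3.224 -0.276 1.145
endloop
endfacet
facet normal -0.286 -0.569 0.771
outer loop
vertex 2.674 0.373 1.42
vertex 3.224 -0.276 1.145
vertex 4.064 0.635 2.128
endloop
endfacet
facet normal -0.407 0.042 -0.912
outer loop
vertex 3.224 -0.276 1.145
vertex 3.576 0.685 1.032
vertex 4.038 -0.201 0.785
endloop
endfacet
facet normal 0.296 -0.813 0.501
outer loop
vertex 3.224 -0.276 1.145
vertex 4.038 -0.201 0.785
vertex 4.064 0.635 2.128
endloop
endfacet
facet normal -0.406 0.043 -0.913
outer loop
vertex 4.038 -0.201 0.785
vertex 3.576 0.685 1.032
vertex 4.505 0.541 0.612
endloop
endfacet
facet normal 0.841 -0.466 0.274
outer loop
vertex 4.038 -0.201 0.785
vertex 4.505 0.541 0.612
vertex 4.064 0.635 2.128
endloop
endfacet
facet normal -0.406 0.042 -0.913
outer loop
vertex 4.505 0.541 0.612
vertex 3.576 0.685 1.032
vertex 4.272 1.392 0.755
endloop
endfacet
facet normal 0.941 0.214 0.261
outer loop
vertex 4.505 0.541 0.612
vertex 4.272 1.392 0.755
vertex 4.064 0.635 2.128
endloop
endfacet

endsolid
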